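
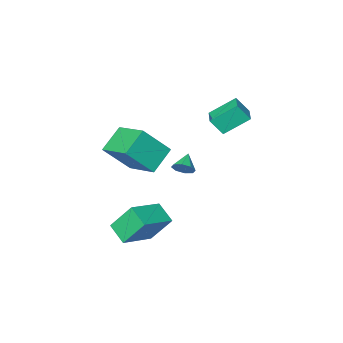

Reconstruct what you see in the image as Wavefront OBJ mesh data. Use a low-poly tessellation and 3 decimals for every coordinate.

v 2.143 0.404 0.23
v 3.442 -0.074 1.782
v 1.976 2.352 0.968
v 3.275 1.874 2.521
v 3.425 0.866 -0.701
v 4.724 0.388 0.852
v 3.258 2.814 0.038
v 4.557 2.336 1.59
v 0.925 1.856 -1.122
v 1.342 1.383 -1.107
v 0.235 1.264 -0.578
v 1.385 1.68 -0.729
v 1.159 2.08 -0.582
v 0.796 2.348 -0.751
v 0.509 2.328 -1.138
v 0.465 2.031 -1.515
v 0.692 1.631 -1.663
v 1.055 1.363 -1.493
v -1.301 1.986 1.34
v -2.512 2.603 2.344
v -0.707 2.951 1.464
v -1.918 3.568 2.468
v -0.782 1.552 2.232
v -1.993 2.169 3.236
v -0.188 2.517 2.356
v -1.399 3.134 3.36
v 2.61 2.247 -2.859
v 4.491 2.689 -2.145
v 2.572 3.387 -3.463
v 4.453 3.828 -2.749
v 3.367 1.472 -4.371
v 5.248 1.913 -3.657
v 3.329 2.611 -4.975
v 5.21 3.053 -4.261
f 2 4 1
f 5 2 1
f 1 4 3
f 3 5 1
f 2 8 4
f 6 2 5
f 6 8 2
f 4 8 3
f 7 5 3
f 3 8 7
f 7 6 5
f 8 6 7
f 10 9 12
f 10 12 11
f 12 9 13
f 12 13 11
f 13 9 14
f 13 14 11
f 14 9 15
f 14 15 11
f 15 9 16
f 15 16 11
f 16 9 17
f 16 17 11
f 17 9 18
f 17 18 11
f 18 9 10
f 18 10 11
f 20 22 19
f 23 20 19
f 19 22 21
f 21 23 19
f 20 26 22
f 24 20 23
f 24 26 20
f 22 26 21
f 25 23 21
f 21 26 25
f 25 24 23
f 26 24 25
f 28 30 27
f 31 28 27
f 27 30 29
f 29 31 27
f 28 34 30
f 32 28 31
f 32 34 28
f 30 34 29
f 33 31 29
f 29 34 33
f 33 32 31
f 34 32 33



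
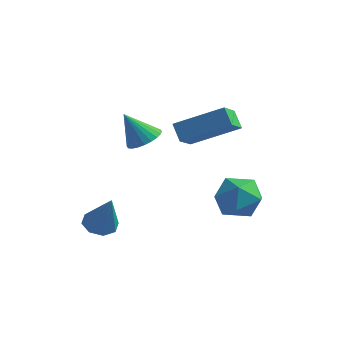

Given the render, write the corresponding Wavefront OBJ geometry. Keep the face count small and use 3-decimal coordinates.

v 0.094 -2.33 -4.158
v 0.502 -1.807 -4.248
v 0.886 -2.69 -2.662
v 0.076 -1.681 -3.992
v -0.34 -1.936 -3.833
v -0.502 -2.421 -3.864
v -0.315 -2.854 -4.067
v 0.111 -2.979 -4.323
v 0.527 -2.725 -4.482
v 0.689 -2.239 -4.451
v 2.001 2.041 -3.953
v 2.642 2.541 -4.586
v 3.298 1.539 -3.034
v 3.939 2.039 -3.667
v 3.302 2.569 -3.055
v 2.5 2.879 -3.623
v 3.44 1.201 -3.997
v 2.638 1.511 -4.565
v 3.532 2.022 -4.613
v 3.446 2.867 -4.031
v 2.494 1.213 -3.589
v 2.408 2.058 -3.007
v 0.592 -0.376 -0.622
v 1.176 -0.748 -0.465
v 0.008 -0.784 0.582
v 1.237 -0.503 -0.353
v 1.199 -0.238 -0.281
v 1.07 0.006 -0.261
v 0.867 0.192 -0.296
v 0.623 0.291 -0.381
v 0.374 0.289 -0.503
v 0.158 0.186 -0.643
v 0.009 -0.003 -0.779
v -0.052 -0.249 -0.892
v -0.015 -0.514 -0.964
v 0.115 -0.758 -0.983
v 0.318 -0.944 -0.948
v 0.562 -1.043 -0.863
v 0.811 -1.041 -0.742
v 1.027 -0.937 -0.602
v 1.627 0.973 -1.11
v 1.816 0.037 -0.583
v 1.139 1.231 -0.477
v 1.327 0.296 0.05
v 3.233 1.804 -0.21
v 3.421 0.869 0.317
v 2.744 2.063 0.423
v 2.933 1.127 0.95
f 2 1 4
f 2 4 3
f 4 1 5
f 4 5 3
f 5 1 6
f 5 6 3
f 6 1 7
f 6 7 3
f 7 1 8
f 7 8 3
f 8 1 9
f 8 9 3
f 9 1 10
f 9 10 3
f 10 1 2
f 10 2 3
f 11 22 16
f 11 16 12
f 11 12 18
f 11 18 21
f 11 21 22
f 12 16 20
f 16 22 15
f 22 21 13
f 21 18 17
f 18 12 19
f 14 20 15
f 14 15 13
f 14 13 17
f 14 17 19
f 14 19 20
f 15 20 16
f 13 15 22
f 17 13 21
f 19 17 18
f 20 19 12
f 24 23 26
f 24 26 25
f 26 23 27
f 26 27 25
f 27 23 28
f 27 28 25
f 28 23 29
f 28 29 25
f 29 23 30
f 29 30 25
f 30 23 31
f 30 31 25
f 31 23 32
f 31 32 25
f 32 23 33
f 32 33 25
f 33 23 34
f 33 34 25
f 34 23 35
f 34 35 25
f 35 23 36
f 35 36 25
f 36 23 37
f 36 37 25
f 37 23 38
f 37 38 25
f 38 23 39
f 38 39 25
f 39 23 40
f 39 40 25
f 40 23 24
f 40 24 25
f 42 44 41
f 45 42 41
f 41 44 43
f 43 45 41
f 42 48 44
f 46 42 45
f 46 48 42
f 44 48 43
f 47 45 43
f 43 48 47
f 47 46 45
f 48 46 47



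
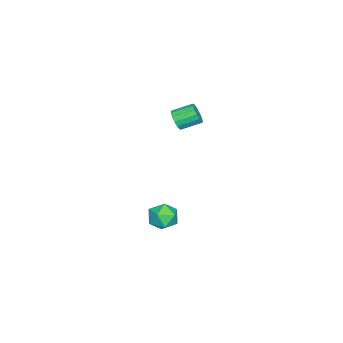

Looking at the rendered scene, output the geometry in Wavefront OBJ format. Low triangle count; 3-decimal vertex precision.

v 0.08 1.432 -3.453
v 0.51 0.743 -3.341
v -0.67 0.817 -4.359
v -0.24 0.128 -4.247
v -0.734 0.404 -3.654
v -0.271 0.783 -3.094
v 0.111 0.777 -4.606
v 0.574 1.156 -4.046
v 0.529 0.338 -4.054
v 0.007 0.107 -3.465
v -0.167 1.453 -4.235
v -0.689 1.222 -3.646
v -1.187 0.967 2.087
v -0.824 0.939 2.525
v -1.27 1.825 2.952
v -1.633 1.853 2.513
v -0.687 1.105 2.323
v -1.133 1.991 2.749
v -0.684 1.234 2.058
v -1.13 2.12 2.484
v -0.816 1.291 1.8
v -1.262 2.178 2.227
v -1.048 1.262 1.619
v -1.494 2.148 2.046
v -1.316 1.153 1.564
v -1.762 2.04 1.99
v -1.55 0.995 1.648
v -1.996 1.881 2.075
v -1.687 0.829 1.851
v -2.133 1.715 2.277
v -1.69 0.7 2.116
v -2.136 1.586 2.542
v -1.558 0.642 2.373
v -2.004 1.529 2.8
v -1.326 0.672 2.554
v -1.772 1.558 2.981
v -1.058 0.78 2.61
v -1.504 1.667 3.036
f 1 12 6
f 1 6 2
f 1 2 8
f 1 8 11
f 1 11 12
f 2 6 10
f 6 12 5
f 12 11 3
f 11 8 7
f 8 2 9
f 4 10 5
f 4 5 3
f 4 3 7
f 4 7 9
f 4 9 10
f 5 10 6
f 3 5 12
f 7 3 11
f 9 7 8
f 10 9 2
f 14 13 17
f 14 17 15
f 15 17 18
f 15 18 16
f 17 13 19
f 17 19 18
f 18 19 20
f 18 20 16
f 19 13 21
f 19 21 20
f 20 21 22
f 20 22 16
f 21 13 23
f 21 23 22
f 22 23 24
f 22 24 16
f 23 13 25
f 23 25 24
f 24 25 26
f 24 26 16
f 25 13 27
f 25 27 26
f 26 27 28
f 26 28 16
f 27 13 29
f 27 29 28
f 28 29 30
f 28 30 16
f 29 13 31
f 29 31 30
f 30 31 32
f 30 32 16
f 31 13 33
f 31 33 32
f 32 33 34
f 32 34 16
f 33 13 35
f 33 35 34
f 34 35 36
f 34 36 16
f 35 13 37
f 35 37 36
f 36 37 38
f 36 38 16
f 37 13 14
f 37 14 38
f 38 14 15
f 38 15 16



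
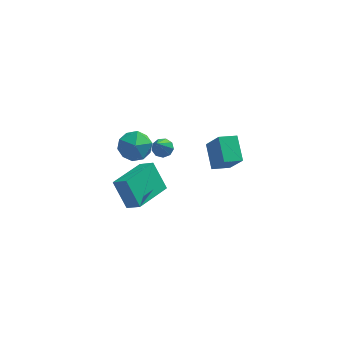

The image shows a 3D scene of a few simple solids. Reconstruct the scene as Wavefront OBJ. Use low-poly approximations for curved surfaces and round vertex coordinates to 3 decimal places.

v 0.994 -4.375 2.577
v 0.726 -3.182 3.299
v 1.874 -4.038 2.346
v 1.606 -2.844 3.068
v 1.574 -5.016 3.852
v 1.306 -3.822 4.574
v 2.454 -4.678 3.621
v 2.186 -3.485 4.343
v -3.188 -2.072 -3.322
v -2.501 -2.488 -2.743
v -3.889 -1.325 -1.953
v -3.202 -1.742 -1.374
v -1.898 -0.338 -3.606
v -1.211 -0.755 -3.027
v -2.599 0.408 -2.237
v -1.912 -0.008 -1.658
v -3.489 -3.411 3.101
v -2.705 -2.914 2.794
v -2.595 -4.166 4.166
v -1.811 -3.669 3.859
v -2.526 -3.206 4.339
v -3.078 -2.739 3.681
v -2.222 -4.341 3.279
v -2.774 -3.874 2.621
v -1.921 -3.489 2.904
v -2.109 -2.788 3.559
v -3.191 -4.292 3.401
v -3.379 -3.591 4.056
v -1.375 -2.015 1.741
v -0.92 -1.803 1.967
v -1.625 -3.245 3.399
v -1.221 -1.602 2.07
v -1.594 -1.594 2.02
v -1.864 -1.783 1.839
v -1.906 -2.08 1.612
v -1.699 -2.347 1.446
v -1.34 -2.458 1.417
v -0.998 -2.361 1.54
v -0.832 -2.103 1.757
f 2 4 1
f 5 2 1
f 1 4 3
f 3 5 1
f 2 8 4
f 6 2 5
f 6 8 2
f 4 8 3
f 7 5 3
f 3 8 7
f 7 6 5
f 8 6 7
f 10 12 9
f 13 10 9
f 9 12 11
f 11 13 9
f 10 16 12
f 14 10 13
f 14 16 10
f 12 16 11
f 15 13 11
f 11 16 15
f 15 14 13
f 16 14 15
f 17 28 22
f 17 22 18
f 17 18 24
f 17 24 27
f 17 27 28
f 18 22 26
f 22 28 21
f 28 27 19
f 27 24 23
f 24 18 25
f 20 26 21
f 20 21 19
f 20 19 23
f 20 23 25
f 20 25 26
f 21 26 22
f 19 21 28
f 23 19 27
f 25 23 24
f 26 25 18
f 30 29 32
f 30 32 31
f 32 29 33
f 32 33 31
f 33 29 34
f 33 34 31
f 34 29 35
f 34 35 31
f 35 29 36
f 35 36 31
f 36 29 37
f 36 37 31
f 37 29 38
f 37 38 31
f 38 29 39
f 38 39 31
f 39 29 30
f 39 30 31



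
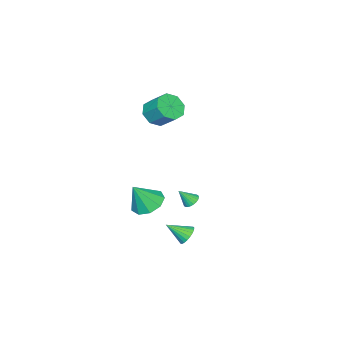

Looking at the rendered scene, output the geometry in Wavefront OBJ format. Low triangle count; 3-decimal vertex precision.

v 0.182 -1.515 -2.132
v 0.901 -2.126 -2.677
v 1.018 -1.925 -0.568
v 1.149 -1.424 -2.626
v 0.944 -0.765 -2.343
v 0.383 -0.457 -1.962
v -0.273 -0.644 -1.66
v -0.716 -1.238 -1.579
v -0.739 -1.962 -1.756
v -0.331 -2.476 -2.11
v 0.316 -2.541 -2.473
v 0.96 1.818 -3.176
v 1.395 1.68 -3.68
v 1.58 0.802 -2.364
v 1.533 1.88 -3.536
v 1.573 2.069 -3.33
v 1.507 2.215 -3.096
v 1.346 2.292 -2.877
v 1.118 2.287 -2.709
v 0.863 2.201 -2.622
v 0.625 2.049 -2.631
v 0.445 1.856 -2.733
v 0.354 1.658 -2.913
v 0.367 1.487 -3.137
v 0.484 1.373 -3.369
v 0.682 1.336 -3.567
v 0.929 1.382 -3.697
v 1.181 1.504 -3.737
v -2.64 -2.974 3.427
v -2.25 -3.59 4.096
v -2.13 -2.462 5.063
v -2.52 -1.846 4.393
v -1.723 -3.268 3.656
v -1.603 -2.141 4.623
v -1.734 -2.775 3.082
v -1.613 -1.647 4.048
v -2.275 -2.398 2.709
v -2.155 -1.27 3.676
v -3.03 -2.358 2.757
v -2.91 -1.23 3.724
v -3.557 -2.679 3.197
v -3.437 -1.552 4.164
v -3.547 -3.173 3.772
v -3.426 -2.045 4.738
v -3.005 -3.55 4.144
v -2.885 -2.422 5.111
v -3.811 -1.319 -4.05
v -3.448 -0.882 -4
v -3.289 -1.861 -3.13
v -3.614 -0.817 -3.867
v -3.809 -0.827 -3.762
v -4.006 -0.912 -3.701
v -4.172 -1.06 -3.693
v -4.284 -1.246 -3.74
v -4.323 -1.444 -3.834
v -4.285 -1.622 -3.96
v -4.175 -1.755 -4.101
v -4.009 -1.821 -4.234
v -3.813 -1.81 -4.339
v -3.617 -1.725 -4.4
v -3.451 -1.578 -4.408
v -3.339 -1.391 -4.361
v -3.299 -1.193 -4.267
v -3.338 -1.015 -4.14
f 2 1 4
f 2 4 3
f 4 1 5
f 4 5 3
f 5 1 6
f 5 6 3
f 6 1 7
f 6 7 3
f 7 1 8
f 7 8 3
f 8 1 9
f 8 9 3
f 9 1 10
f 9 10 3
f 10 1 11
f 10 11 3
f 11 1 2
f 11 2 3
f 13 12 15
f 13 15 14
f 15 12 16
f 15 16 14
f 16 12 17
f 16 17 14
f 17 12 18
f 17 18 14
f 18 12 19
f 18 19 14
f 19 12 20
f 19 20 14
f 20 12 21
f 20 21 14
f 21 12 22
f 21 22 14
f 22 12 23
f 22 23 14
f 23 12 24
f 23 24 14
f 24 12 25
f 24 25 14
f 25 12 26
f 25 26 14
f 26 12 27
f 26 27 14
f 27 12 28
f 27 28 14
f 28 12 13
f 28 13 14
f 30 29 33
f 30 33 31
f 31 33 34
f 31 34 32
f 33 29 35
f 33 35 34
f 34 35 36
f 34 36 32
f 35 29 37
f 35 37 36
f 36 37 38
f 36 38 32
f 37 29 39
f 37 39 38
f 38 39 40
f 38 40 32
f 39 29 41
f 39 41 40
f 40 41 42
f 40 42 32
f 41 29 43
f 41 43 42
f 42 43 44
f 42 44 32
f 43 29 45
f 43 45 44
f 44 45 46
f 44 46 32
f 45 29 30
f 45 30 46
f 46 30 31
f 46 31 32
f 48 47 50
f 48 50 49
f 50 47 51
f 50 51 49
f 51 47 52
f 51 52 49
f 52 47 53
f 52 53 49
f 53 47 54
f 53 54 49
f 54 47 55
f 54 55 49
f 55 47 56
f 55 56 49
f 56 47 57
f 56 57 49
f 57 47 58
f 57 58 49
f 58 47 59
f 58 59 49
f 59 47 60
f 59 60 49
f 60 47 61
f 60 61 49
f 61 47 62
f 61 62 49
f 62 47 63
f 62 63 49
f 63 47 64
f 63 64 49
f 64 47 48
f 64 48 49



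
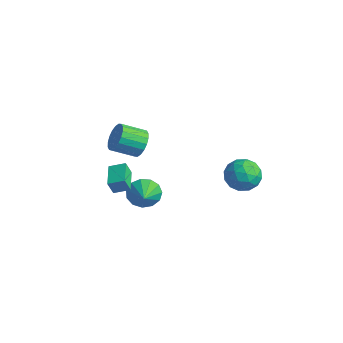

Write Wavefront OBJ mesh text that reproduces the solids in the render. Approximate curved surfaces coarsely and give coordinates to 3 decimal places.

v -1.866 0.081 -3.681
v -1.343 0.256 -4.503
v -0.994 -0.541 -3.259
v -1.22 0.668 -4.148
v -1.303 0.894 -3.645
v -1.564 0.862 -3.153
v -1.921 0.582 -2.829
v -2.26 0.142 -2.775
v -2.474 -0.317 -3.009
v -2.495 -0.65 -3.456
v -2.316 -0.751 -3.975
v -1.994 -0.588 -4.4
v -1.631 -0.213 -4.597
v 0.481 -1.773 2.781
v 1.001 -1.667 3.47
v 0.36 -2.801 4.128
v -0.161 -2.907 3.439
v 0.697 -1.444 3.557
v 0.055 -2.578 4.215
v 0.349 -1.287 3.49
v -0.292 -2.421 4.149
v 0.028 -1.225 3.283
v -0.613 -2.36 3.942
v -0.204 -1.273 2.976
v -0.845 -2.407 3.635
v -0.3 -1.419 2.631
v -0.941 -2.553 3.29
v -0.241 -1.635 2.315
v -0.883 -2.769 2.974
v -0.04 -1.879 2.092
v -0.681 -3.013 2.75
v 0.265 -2.102 2.005
v -0.377 -3.236 2.663
v 0.612 -2.259 2.071
v -0.029 -3.393 2.73
v 0.933 -2.32 2.278
v 0.292 -3.455 2.937
v 1.165 -2.273 2.585
v 0.524 -3.407 3.244
v 1.261 -2.127 2.93
v 0.62 -3.261 3.589
v 1.203 -1.911 3.246
v 0.561 -3.045 3.905
v 1.432 3.806 -1.25
v 2.304 4.464 -1.298
v 2.476 2.456 -0.782
v 3.348 3.114 -0.83
v 2.601 3.252 -0.043
v 1.956 4.087 -0.332
v 2.824 2.833 -1.748
v 2.179 3.668 -2.037
v 3.164 3.862 -1.606
v 3.027 4.122 -0.552
v 1.753 2.798 -1.528
v 1.616 3.058 -0.474
v 1.777 4.254 -1.315
v 3.003 2.666 -0.765
v 2.565 2.748 -0.302
v 3.077 3.135 -0.331
v 1.572 4.032 -0.747
v 2.085 4.418 -0.776
v 2.259 3.706 -0.038
v 2.695 2.502 -1.304
v 3.208 2.888 -1.333
v 1.703 3.785 -1.749
v 2.215 4.172 -1.778
v 2.521 3.214 -2.042
v 2.795 4.287 -1.524
v 3.408 3.493 -1.249
v 3.1 3.328 -1.788
v 2.721 3.819 -1.958
v 2.714 4.439 -0.905
v 3.328 3.645 -0.63
v 2.889 3.727 -0.167
v 2.51 4.217 -0.337
v 3.22 4.085 -1.086
v 1.452 3.275 -1.45
v 2.066 2.481 -1.175
v 2.27 2.703 -1.743
v 1.891 3.193 -1.913
v 1.372 3.427 -0.831
v 1.985 2.633 -0.556
v 2.059 3.101 -0.122
v 1.68 3.592 -0.292
v 1.56 2.835 -0.994
v -2.019 -1.724 -1.399
v -2.095 -2.036 -0.558
v -1.428 -1.034 -1.09
v -1.503 -1.346 -0.249
v -0.837 -2.634 -1.631
v -0.912 -2.946 -0.79
v -0.245 -1.944 -1.322
v -0.321 -2.256 -0.481
f 2 1 4
f 2 4 3
f 4 1 5
f 4 5 3
f 5 1 6
f 5 6 3
f 6 1 7
f 6 7 3
f 7 1 8
f 7 8 3
f 8 1 9
f 8 9 3
f 9 1 10
f 9 10 3
f 10 1 11
f 10 11 3
f 11 1 12
f 11 12 3
f 12 1 13
f 12 13 3
f 13 1 2
f 13 2 3
f 15 14 18
f 15 18 16
f 16 18 19
f 16 19 17
f 18 14 20
f 18 20 19
f 19 20 21
f 19 21 17
f 20 14 22
f 20 22 21
f 21 22 23
f 21 23 17
f 22 14 24
f 22 24 23
f 23 24 25
f 23 25 17
f 24 14 26
f 24 26 25
f 25 26 27
f 25 27 17
f 26 14 28
f 26 28 27
f 27 28 29
f 27 29 17
f 28 14 30
f 28 30 29
f 29 30 31
f 29 31 17
f 30 14 32
f 30 32 31
f 31 32 33
f 31 33 17
f 32 14 34
f 32 34 33
f 33 34 35
f 33 35 17
f 34 14 36
f 34 36 35
f 35 36 37
f 35 37 17
f 36 14 38
f 36 38 37
f 37 38 39
f 37 39 17
f 38 14 40
f 38 40 39
f 39 40 41
f 39 41 17
f 40 14 42
f 40 42 41
f 41 42 43
f 41 43 17
f 42 14 15
f 42 15 43
f 43 15 16
f 43 16 17
f 44 81 60
f 81 55 84
f 60 84 49
f 81 84 60
f 44 60 56
f 60 49 61
f 56 61 45
f 60 61 56
f 44 56 65
f 56 45 66
f 65 66 51
f 56 66 65
f 44 65 77
f 65 51 80
f 77 80 54
f 65 80 77
f 44 77 81
f 77 54 85
f 81 85 55
f 77 85 81
f 45 61 72
f 61 49 75
f 72 75 53
f 61 75 72
f 49 84 62
f 84 55 83
f 62 83 48
f 84 83 62
f 55 85 82
f 85 54 78
f 82 78 46
f 85 78 82
f 54 80 79
f 80 51 67
f 79 67 50
f 80 67 79
f 51 66 71
f 66 45 68
f 71 68 52
f 66 68 71
f 47 73 59
f 73 53 74
f 59 74 48
f 73 74 59
f 47 59 57
f 59 48 58
f 57 58 46
f 59 58 57
f 47 57 64
f 57 46 63
f 64 63 50
f 57 63 64
f 47 64 69
f 64 50 70
f 69 70 52
f 64 70 69
f 47 69 73
f 69 52 76
f 73 76 53
f 69 76 73
f 48 74 62
f 74 53 75
f 62 75 49
f 74 75 62
f 46 58 82
f 58 48 83
f 82 83 55
f 58 83 82
f 50 63 79
f 63 46 78
f 79 78 54
f 63 78 79
f 52 70 71
f 70 50 67
f 71 67 51
f 70 67 71
f 53 76 72
f 76 52 68
f 72 68 45
f 76 68 72
f 87 89 86
f 90 87 86
f 86 89 88
f 88 90 86
f 87 93 89
f 91 87 90
f 91 93 87
f 89 93 88
f 92 90 88
f 88 93 92
f 92 91 90
f 93 91 92



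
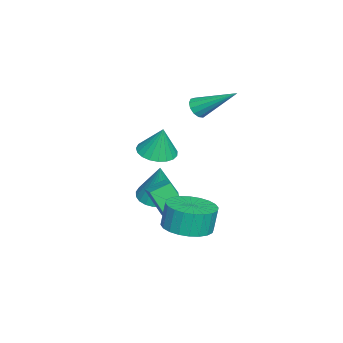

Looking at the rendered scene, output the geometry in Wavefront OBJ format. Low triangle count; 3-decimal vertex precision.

v 3.702 2.155 -3.183
v 4.615 1.659 -2.976
v 4.432 1.81 -1.809
v 3.518 2.305 -2.017
v 4.742 2.052 -3.007
v 4.559 2.202 -1.84
v 4.71 2.46 -3.064
v 4.527 2.611 -1.898
v 4.524 2.822 -3.14
v 4.341 2.972 -1.974
v 4.213 3.082 -3.223
v 4.03 3.233 -2.056
v 3.825 3.201 -3.299
v 3.642 3.352 -2.133
v 3.417 3.161 -3.358
v 3.234 3.312 -2.192
v 3.053 2.967 -3.39
v 2.87 3.118 -2.224
v 2.788 2.65 -3.391
v 2.605 2.801 -2.224
v 2.661 2.258 -3.36
v 2.478 2.408 -2.193
v 2.693 1.849 -3.302
v 2.51 2 -2.136
v 2.879 1.488 -3.226
v 2.696 1.638 -2.06
v 3.19 1.227 -3.144
v 3.007 1.378 -1.977
v 3.578 1.108 -3.067
v 3.395 1.259 -1.901
v 3.986 1.148 -3.008
v 3.803 1.299 -1.842
v 4.35 1.342 -2.976
v 4.167 1.493 -1.81
v 0.198 0.093 -1.002
v 0.712 -0.603 -0.914
v 0.382 0.407 0.402
v 0.95 -0.344 -1.003
v 1.057 -0.01 -1.092
v 1.015 0.341 -1.165
v 0.833 0.65 -1.21
v 0.54 0.863 -1.219
v 0.188 0.943 -1.19
v -0.162 0.875 -1.129
v -0.45 0.673 -1.046
v -0.626 0.37 -0.955
v -0.659 0.019 -0.873
v -0.545 -0.318 -0.812
v -0.302 -0.585 -0.785
v 0.027 -0.734 -0.795
v 0.386 -0.741 -0.84
v 1.62 0.627 -3.925
v 1.442 -0.139 -2.601
v 1.108 1.357 -3.571
v 0.93 0.592 -2.247
v 2.55 1.088 -3.533
v 2.372 0.323 -2.209
v 2.038 1.819 -3.179
v 1.86 1.053 -1.855
v -1.484 1.435 0.841
v -1.28 1.71 0.397
v -1.176 3.145 2.039
v -1.59 1.764 0.4
v -1.868 1.714 0.542
v -2.023 1.575 0.78
v -2.007 1.393 1.036
v -1.825 1.223 1.231
v -1.535 1.121 1.302
v -1.229 1.119 1.226
v -1.003 1.217 1.028
v -0.931 1.385 0.771
v -1.034 1.568 0.536
v -0.67 -0.114 -4.143
v -0.099 0.557 -4.372
v -0.19 0.134 -2.217
v -0.4 0.737 -4.32
v -0.743 0.787 -4.241
v -1.074 0.701 -4.148
v -1.344 0.49 -4.053
v -1.511 0.187 -3.973
v -1.55 -0.162 -3.918
v -1.455 -0.503 -3.897
v -1.24 -0.785 -3.914
v -0.939 -0.966 -3.966
v -0.596 -1.016 -4.045
v -0.265 -0.929 -4.138
v 0.005 -0.719 -4.233
v 0.172 -0.416 -4.313
v 0.211 -0.067 -4.368
v 0.116 0.274 -4.388
f 2 1 5
f 2 5 3
f 3 5 6
f 3 6 4
f 5 1 7
f 5 7 6
f 6 7 8
f 6 8 4
f 7 1 9
f 7 9 8
f 8 9 10
f 8 10 4
f 9 1 11
f 9 11 10
f 10 11 12
f 10 12 4
f 11 1 13
f 11 13 12
f 12 13 14
f 12 14 4
f 13 1 15
f 13 15 14
f 14 15 16
f 14 16 4
f 15 1 17
f 15 17 16
f 16 17 18
f 16 18 4
f 17 1 19
f 17 19 18
f 18 19 20
f 18 20 4
f 19 1 21
f 19 21 20
f 20 21 22
f 20 22 4
f 21 1 23
f 21 23 22
f 22 23 24
f 22 24 4
f 23 1 25
f 23 25 24
f 24 25 26
f 24 26 4
f 25 1 27
f 25 27 26
f 26 27 28
f 26 28 4
f 27 1 29
f 27 29 28
f 28 29 30
f 28 30 4
f 29 1 31
f 29 31 30
f 30 31 32
f 30 32 4
f 31 1 33
f 31 33 32
f 32 33 34
f 32 34 4
f 33 1 2
f 33 2 34
f 34 2 3
f 34 3 4
f 36 35 38
f 36 38 37
f 38 35 39
f 38 39 37
f 39 35 40
f 39 40 37
f 40 35 41
f 40 41 37
f 41 35 42
f 41 42 37
f 42 35 43
f 42 43 37
f 43 35 44
f 43 44 37
f 44 35 45
f 44 45 37
f 45 35 46
f 45 46 37
f 46 35 47
f 46 47 37
f 47 35 48
f 47 48 37
f 48 35 49
f 48 49 37
f 49 35 50
f 49 50 37
f 50 35 51
f 50 51 37
f 51 35 36
f 51 36 37
f 53 55 52
f 56 53 52
f 52 55 54
f 54 56 52
f 53 59 55
f 57 53 56
f 57 59 53
f 55 59 54
f 58 56 54
f 54 59 58
f 58 57 56
f 59 57 58
f 61 60 63
f 61 63 62
f 63 60 64
f 63 64 62
f 64 60 65
f 64 65 62
f 65 60 66
f 65 66 62
f 66 60 67
f 66 67 62
f 67 60 68
f 67 68 62
f 68 60 69
f 68 69 62
f 69 60 70
f 69 70 62
f 70 60 71
f 70 71 62
f 71 60 72
f 71 72 62
f 72 60 61
f 72 61 62
f 74 73 76
f 74 76 75
f 76 73 77
f 76 77 75
f 77 73 78
f 77 78 75
f 78 73 79
f 78 79 75
f 79 73 80
f 79 80 75
f 80 73 81
f 80 81 75
f 81 73 82
f 81 82 75
f 82 73 83
f 82 83 75
f 83 73 84
f 83 84 75
f 84 73 85
f 84 85 75
f 85 73 86
f 85 86 75
f 86 73 87
f 86 87 75
f 87 73 88
f 87 88 75
f 88 73 89
f 88 89 75
f 89 73 90
f 89 90 75
f 90 73 74
f 90 74 75



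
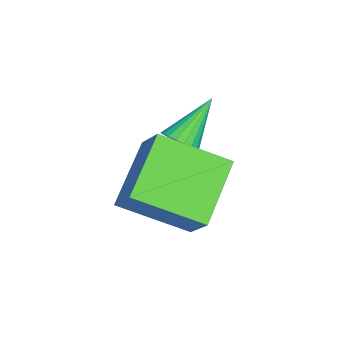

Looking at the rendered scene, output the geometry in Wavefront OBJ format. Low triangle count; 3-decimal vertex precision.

v -2.097 -0.431 1.093
v -1.639 -0.111 1.206
v -2.943 0.371 2.247
v -1.748 0.016 1.038
v -1.917 0.066 0.88
v -2.117 0.03 0.758
v -2.314 -0.086 0.694
v -2.473 -0.261 0.7
v -2.567 -0.466 0.773
v -2.58 -0.665 0.901
v -2.51 -0.823 1.063
v -2.368 -0.913 1.23
v -2.179 -0.92 1.373
v -1.976 -0.843 1.468
v -1.794 -0.694 1.498
v -1.665 -0.5 1.458
v -1.61 -0.293 1.355
v -1.192 0.556 0.698
v -1.143 -1.316 1.67
v -0.464 0.993 1.504
v -0.415 -0.879 2.476
v 0.475 -0.021 -0.496
v 0.524 -1.893 0.476
v 1.203 0.416 0.31
v 1.252 -1.456 1.282
f 2 1 4
f 2 4 3
f 4 1 5
f 4 5 3
f 5 1 6
f 5 6 3
f 6 1 7
f 6 7 3
f 7 1 8
f 7 8 3
f 8 1 9
f 8 9 3
f 9 1 10
f 9 10 3
f 10 1 11
f 10 11 3
f 11 1 12
f 11 12 3
f 12 1 13
f 12 13 3
f 13 1 14
f 13 14 3
f 14 1 15
f 14 15 3
f 15 1 16
f 15 16 3
f 16 1 17
f 16 17 3
f 17 1 2
f 17 2 3
f 19 21 18
f 22 19 18
f 18 21 20
f 20 22 18
f 19 25 21
f 23 19 22
f 23 25 19
f 21 25 20
f 24 22 20
f 20 25 24
f 24 23 22
f 25 23 24



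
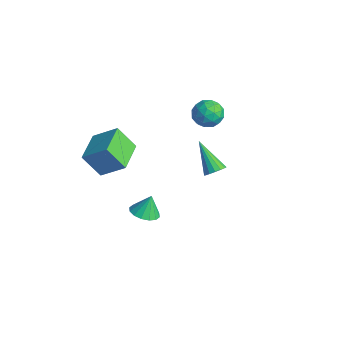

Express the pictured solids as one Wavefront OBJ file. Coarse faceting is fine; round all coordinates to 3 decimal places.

v 3.08 -3.375 1.945
v 3.859 -3.163 1.877
v 3.06 -2.945 3.055
v 3.644 -2.829 1.744
v 3.277 -2.641 1.665
v 2.858 -2.649 1.661
v 2.498 -2.852 1.733
v 2.294 -3.195 1.862
v 2.301 -3.586 2.013
v 2.516 -3.92 2.146
v 2.882 -4.108 2.225
v 3.301 -4.1 2.229
v 3.661 -3.897 2.157
v 3.865 -3.554 2.028
v 0.084 2.708 -0.066
v 0.528 2.767 0.404
v -1.444 2.612 1.386
v 0.437 3.083 0.33
v 0.252 3.298 0.149
v 0.021 3.354 -0.089
v -0.193 3.238 -0.322
v -0.332 2.98 -0.486
v -0.361 2.648 -0.537
v -0.27 2.333 -0.463
v -0.085 2.118 -0.282
v 0.146 2.061 -0.044
v 0.36 2.178 0.189
v 0.499 2.436 0.353
v -3.721 -2.57 2.471
v -2.694 -1.639 3.49
v -3.053 -1.845 1.135
v -2.026 -0.914 2.154
v -2.354 -3.986 2.386
v -1.327 -3.055 3.405
v -1.686 -3.261 1.05
v -0.659 -2.33 2.069
v -2.17 4.6 2.144
v -1.586 4.015 2.625
v -3.314 3.565 2.275
v -2.73 2.98 2.756
v -3.024 3.798 3.156
v -2.317 4.437 3.075
v -2.583 3.143 1.825
v -1.876 3.782 1.744
v -1.841 3.114 2.428
v -2.113 3.519 3.251
v -2.787 4.061 1.649
v -3.059 4.466 2.472
v -1.778 4.398 2.373
v -3.122 3.182 2.527
v -3.295 3.662 2.762
v -2.952 3.318 3.045
v -2.207 4.647 2.638
v -1.864 4.303 2.921
v -2.709 4.175 3.233
v -3.036 3.277 1.979
v -2.693 2.933 2.262
v -1.948 4.262 1.855
v -1.605 3.918 2.138
v -2.191 3.405 1.667
v -1.584 3.525 2.54
v -2.257 2.917 2.617
v -2.17 3.012 2.069
v -1.755 3.388 2.022
v -1.744 3.763 3.024
v -2.417 3.155 3.101
v -2.589 3.635 3.336
v -2.174 4.011 3.288
v -1.894 3.234 2.908
v -2.483 4.425 1.799
v -3.156 3.817 1.876
v -2.726 3.569 1.612
v -2.311 3.945 1.564
v -2.643 4.663 2.283
v -3.316 4.055 2.36
v -3.145 4.192 2.878
v -2.73 4.568 2.831
v -3.006 4.346 1.992
f 2 1 4
f 2 4 3
f 4 1 5
f 4 5 3
f 5 1 6
f 5 6 3
f 6 1 7
f 6 7 3
f 7 1 8
f 7 8 3
f 8 1 9
f 8 9 3
f 9 1 10
f 9 10 3
f 10 1 11
f 10 11 3
f 11 1 12
f 11 12 3
f 12 1 13
f 12 13 3
f 13 1 14
f 13 14 3
f 14 1 2
f 14 2 3
f 16 15 18
f 16 18 17
f 18 15 19
f 18 19 17
f 19 15 20
f 19 20 17
f 20 15 21
f 20 21 17
f 21 15 22
f 21 22 17
f 22 15 23
f 22 23 17
f 23 15 24
f 23 24 17
f 24 15 25
f 24 25 17
f 25 15 26
f 25 26 17
f 26 15 27
f 26 27 17
f 27 15 28
f 27 28 17
f 28 15 16
f 28 16 17
f 30 32 29
f 33 30 29
f 29 32 31
f 31 33 29
f 30 36 32
f 34 30 33
f 34 36 30
f 32 36 31
f 35 33 31
f 31 36 35
f 35 34 33
f 36 34 35
f 37 74 53
f 74 48 77
f 53 77 42
f 74 77 53
f 37 53 49
f 53 42 54
f 49 54 38
f 53 54 49
f 37 49 58
f 49 38 59
f 58 59 44
f 49 59 58
f 37 58 70
f 58 44 73
f 70 73 47
f 58 73 70
f 37 70 74
f 70 47 78
f 74 78 48
f 70 78 74
f 38 54 65
f 54 42 68
f 65 68 46
f 54 68 65
f 42 77 55
f 77 48 76
f 55 76 41
f 77 76 55
f 48 78 75
f 78 47 71
f 75 71 39
f 78 71 75
f 47 73 72
f 73 44 60
f 72 60 43
f 73 60 72
f 44 59 64
f 59 38 61
f 64 61 45
f 59 61 64
f 40 66 52
f 66 46 67
f 52 67 41
f 66 67 52
f 40 52 50
f 52 41 51
f 50 51 39
f 52 51 50
f 40 50 57
f 50 39 56
f 57 56 43
f 50 56 57
f 40 57 62
f 57 43 63
f 62 63 45
f 57 63 62
f 40 62 66
f 62 45 69
f 66 69 46
f 62 69 66
f 41 67 55
f 67 46 68
f 55 68 42
f 67 68 55
f 39 51 75
f 51 41 76
f 75 76 48
f 51 76 75
f 43 56 72
f 56 39 71
f 72 71 47
f 56 71 72
f 45 63 64
f 63 43 60
f 64 60 44
f 63 60 64
f 46 69 65
f 69 45 61
f 65 61 38
f 69 61 65



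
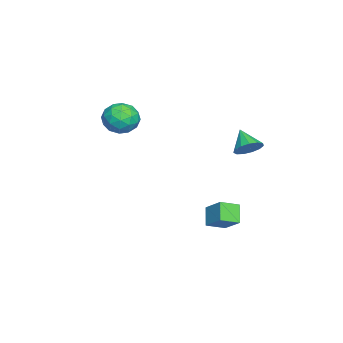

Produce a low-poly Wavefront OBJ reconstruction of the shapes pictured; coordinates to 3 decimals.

v 0.156 0.557 -4.221
v -0.547 0.413 -3.51
v -0.349 1.31 -4.567
v -1.051 1.166 -3.855
v 0.751 1.294 -3.485
v 0.049 1.15 -2.773
v 0.247 2.047 -3.83
v -0.456 1.903 -3.119
v -2.331 1.942 -0.618
v -1.87 1.423 -0.528
v -3.069 1.418 0.138
v -1.785 1.695 -0.256
v -1.873 2.046 -0.099
v -2.106 2.364 -0.107
v -2.411 2.548 -0.277
v -2.69 2.539 -0.555
v -2.855 2.341 -0.854
v -2.854 2.016 -1.077
v -2.686 1.668 -1.155
v -2.406 1.407 -1.063
v -2.101 1.315 -0.829
v -3.541 -3.568 0.86
v -3.022 -3.01 0.355
v -2.678 -4.71 0.485
v -2.159 -4.152 -0.02
v -2.153 -4.081 0.892
v -2.687 -3.375 1.124
v -3.013 -4.345 -0.284
v -3.547 -3.639 -0.052
v -2.696 -3.49 -0.352
v -2.164 -3.326 0.375
v -3.536 -4.394 0.465
v -3.004 -4.23 1.192
v -3.358 -3.189 0.641
v -2.342 -4.531 0.199
v -2.339 -4.49 0.735
v -2.034 -4.161 0.439
v -3.161 -3.404 1.092
v -2.855 -3.075 0.795
v -2.345 -3.705 1.111
v -2.845 -4.645 0.045
v -2.539 -4.316 -0.252
v -3.666 -3.559 0.401
v -3.361 -3.23 0.105
v -3.355 -4.015 -0.271
v -2.861 -3.142 -0.072
v -2.353 -3.814 -0.292
v -2.855 -3.927 -0.447
v -3.169 -3.512 -0.311
v -2.548 -3.047 0.355
v -2.041 -3.718 0.135
v -2.037 -3.676 0.671
v -2.351 -3.261 0.807
v -2.356 -3.329 -0.06
v -3.659 -4.002 0.705
v -3.152 -4.673 0.485
v -3.349 -4.459 0.033
v -3.663 -4.044 0.169
v -3.347 -3.906 1.132
v -2.839 -4.578 0.912
v -2.531 -4.208 1.151
v -2.845 -3.793 1.287
v -3.344 -4.391 0.9
f 2 4 1
f 5 2 1
f 1 4 3
f 3 5 1
f 2 8 4
f 6 2 5
f 6 8 2
f 4 8 3
f 7 5 3
f 3 8 7
f 7 6 5
f 8 6 7
f 10 9 12
f 10 12 11
f 12 9 13
f 12 13 11
f 13 9 14
f 13 14 11
f 14 9 15
f 14 15 11
f 15 9 16
f 15 16 11
f 16 9 17
f 16 17 11
f 17 9 18
f 17 18 11
f 18 9 19
f 18 19 11
f 19 9 20
f 19 20 11
f 20 9 21
f 20 21 11
f 21 9 10
f 21 10 11
f 22 59 38
f 59 33 62
f 38 62 27
f 59 62 38
f 22 38 34
f 38 27 39
f 34 39 23
f 38 39 34
f 22 34 43
f 34 23 44
f 43 44 29
f 34 44 43
f 22 43 55
f 43 29 58
f 55 58 32
f 43 58 55
f 22 55 59
f 55 32 63
f 59 63 33
f 55 63 59
f 23 39 50
f 39 27 53
f 50 53 31
f 39 53 50
f 27 62 40
f 62 33 61
f 40 61 26
f 62 61 40
f 33 63 60
f 63 32 56
f 60 56 24
f 63 56 60
f 32 58 57
f 58 29 45
f 57 45 28
f 58 45 57
f 29 44 49
f 44 23 46
f 49 46 30
f 44 46 49
f 25 51 37
f 51 31 52
f 37 52 26
f 51 52 37
f 25 37 35
f 37 26 36
f 35 36 24
f 37 36 35
f 25 35 42
f 35 24 41
f 42 41 28
f 35 41 42
f 25 42 47
f 42 28 48
f 47 48 30
f 42 48 47
f 25 47 51
f 47 30 54
f 51 54 31
f 47 54 51
f 26 52 40
f 52 31 53
f 40 53 27
f 52 53 40
f 24 36 60
f 36 26 61
f 60 61 33
f 36 61 60
f 28 41 57
f 41 24 56
f 57 56 32
f 41 56 57
f 30 48 49
f 48 28 45
f 49 45 29
f 48 45 49
f 31 54 50
f 54 30 46
f 50 46 23
f 54 46 50



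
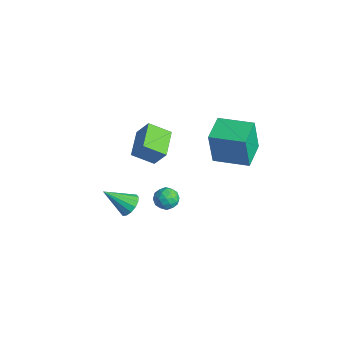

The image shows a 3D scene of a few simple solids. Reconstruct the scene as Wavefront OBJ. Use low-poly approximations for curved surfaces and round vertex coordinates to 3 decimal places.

v 0.184 -0.734 0.905
v -0.521 -1.761 1.648
v -1.109 0.396 1.242
v -1.814 -0.631 1.984
v 0.814 -0.349 2.036
v 0.109 -1.376 2.778
v -0.479 0.781 2.372
v -1.184 -0.246 3.115
v 0.917 0.262 -1.614
v 1.399 -0.003 -2.134
v 0.301 -0.797 -1.646
v 0.783 -1.062 -2.166
v 1.018 -0.949 -1.455
v 1.398 -0.295 -1.436
v 0.302 -0.505 -2.344
v 0.682 0.149 -2.325
v 1.018 -0.477 -2.586
v 1.461 -0.751 -2.036
v 0.239 -0.049 -1.744
v 0.682 -0.323 -1.194
v 1.212 0.222 -1.871
v 0.488 -1.022 -1.909
v 0.626 -0.956 -1.491
v 0.909 -1.111 -1.797
v 1.212 0.051 -1.461
v 1.495 -0.105 -1.766
v 1.271 -0.661 -1.367
v 0.205 -0.695 -2.014
v 0.488 -0.851 -2.319
v 0.791 0.311 -1.983
v 1.074 0.156 -2.289
v 0.429 -0.139 -2.413
v 1.272 -0.212 -2.443
v 0.91 -0.834 -2.461
v 0.627 -0.507 -2.566
v 0.85 -0.123 -2.554
v 1.532 -0.373 -2.12
v 1.17 -0.995 -2.138
v 1.308 -0.929 -1.721
v 1.532 -0.544 -1.709
v 1.308 -0.652 -2.385
v 0.53 0.195 -1.642
v 0.168 -0.427 -1.66
v 0.168 -0.256 -2.071
v 0.392 0.129 -2.059
v 0.79 0.034 -1.319
v 0.428 -0.588 -1.337
v 0.85 -0.677 -1.226
v 1.073 -0.293 -1.214
v 0.392 -0.148 -1.395
v 1.286 -2.954 -0.641
v 1.911 -2.959 -0.227
v 0.494 -4.106 0.541
v 1.699 -2.667 -0.084
v 1.376 -2.452 -0.091
v 1.029 -2.371 -0.245
v 0.75 -2.447 -0.505
v 0.616 -2.658 -0.802
v 0.661 -2.949 -1.055
v 0.873 -3.241 -1.197
v 1.196 -3.457 -1.19
v 1.543 -3.537 -1.036
v 1.821 -3.462 -0.776
v 1.956 -3.25 -0.48
v 0.143 3.661 0.533
v 0.045 3.406 2.706
v 1.762 4.979 0.761
v 1.664 4.723 2.934
v 1.236 2.337 0.426
v 1.138 2.081 2.599
v 2.855 3.654 0.654
v 2.757 3.399 2.827
f 2 4 1
f 5 2 1
f 1 4 3
f 3 5 1
f 2 8 4
f 6 2 5
f 6 8 2
f 4 8 3
f 7 5 3
f 3 8 7
f 7 6 5
f 8 6 7
f 9 46 25
f 46 20 49
f 25 49 14
f 46 49 25
f 9 25 21
f 25 14 26
f 21 26 10
f 25 26 21
f 9 21 30
f 21 10 31
f 30 31 16
f 21 31 30
f 9 30 42
f 30 16 45
f 42 45 19
f 30 45 42
f 9 42 46
f 42 19 50
f 46 50 20
f 42 50 46
f 10 26 37
f 26 14 40
f 37 40 18
f 26 40 37
f 14 49 27
f 49 20 48
f 27 48 13
f 49 48 27
f 20 50 47
f 50 19 43
f 47 43 11
f 50 43 47
f 19 45 44
f 45 16 32
f 44 32 15
f 45 32 44
f 16 31 36
f 31 10 33
f 36 33 17
f 31 33 36
f 12 38 24
f 38 18 39
f 24 39 13
f 38 39 24
f 12 24 22
f 24 13 23
f 22 23 11
f 24 23 22
f 12 22 29
f 22 11 28
f 29 28 15
f 22 28 29
f 12 29 34
f 29 15 35
f 34 35 17
f 29 35 34
f 12 34 38
f 34 17 41
f 38 41 18
f 34 41 38
f 13 39 27
f 39 18 40
f 27 40 14
f 39 40 27
f 11 23 47
f 23 13 48
f 47 48 20
f 23 48 47
f 15 28 44
f 28 11 43
f 44 43 19
f 28 43 44
f 17 35 36
f 35 15 32
f 36 32 16
f 35 32 36
f 18 41 37
f 41 17 33
f 37 33 10
f 41 33 37
f 52 51 54
f 52 54 53
f 54 51 55
f 54 55 53
f 55 51 56
f 55 56 53
f 56 51 57
f 56 57 53
f 57 51 58
f 57 58 53
f 58 51 59
f 58 59 53
f 59 51 60
f 59 60 53
f 60 51 61
f 60 61 53
f 61 51 62
f 61 62 53
f 62 51 63
f 62 63 53
f 63 51 64
f 63 64 53
f 64 51 52
f 64 52 53
f 66 68 65
f 69 66 65
f 65 68 67
f 67 69 65
f 66 72 68
f 70 66 69
f 70 72 66
f 68 72 67
f 71 69 67
f 67 72 71
f 71 70 69
f 72 70 71



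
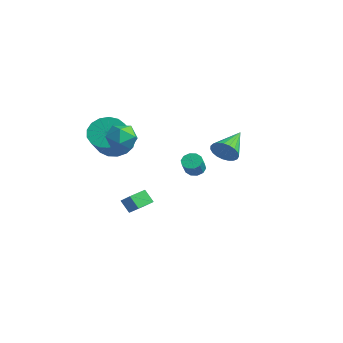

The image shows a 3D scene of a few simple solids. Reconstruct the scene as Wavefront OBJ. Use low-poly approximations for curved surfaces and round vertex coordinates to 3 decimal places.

v -3.846 -2.529 -2.689
v -2.846 -2.475 -1.975
v -4.031 -1.627 -2.499
v -3.031 -1.573 -1.785
v -3.369 -2.287 -3.375
v -2.369 -2.233 -2.661
v -3.554 -1.385 -3.185
v -2.554 -1.331 -2.471
v -0.028 -0.307 0.661
v 0.423 -0.102 0.474
v 0.94 -0.548 1.232
v 0.488 -0.753 1.419
v 0.295 0.112 0.687
v 0.812 -0.334 1.445
v 0.044 0.166 0.89
v 0.56 -0.28 1.648
v -0.235 0.039 1.005
v 0.281 -0.407 1.763
v -0.435 -0.22 0.989
v 0.081 -0.666 1.747
v -0.48 -0.512 0.848
v 0.037 -0.958 1.606
v -0.352 -0.726 0.635
v 0.165 -1.172 1.393
v -0.1 -0.78 0.432
v 0.416 -1.226 1.19
v 0.179 -0.653 0.317
v 0.695 -1.099 1.075
v 0.379 -0.394 0.333
v 0.895 -0.84 1.091
v -2.096 2.358 0.472
v -1.592 2.37 1.08
v -3.044 3.742 1.228
v -1.452 2.581 0.871
v -1.423 2.753 0.593
v -1.51 2.857 0.293
v -1.699 2.874 0.025
v -1.956 2.802 -0.166
v -2.238 2.653 -0.247
v -2.495 2.454 -0.203
v -2.683 2.237 -0.043
v -2.77 2.042 0.206
v -2.74 1.901 0.502
v -2.599 1.839 0.792
v -2.371 1.867 1.027
v -2.095 1.98 1.166
v -1.82 2.158 1.185
v -1.759 -2.541 2.423
v -1.268 -3.142 1.979
v -2.312 -3.598 3.241
v -1.821 -4.199 2.797
v -1.424 -3.609 3.339
v -1.082 -2.956 2.833
v -2.498 -3.784 2.387
v -2.156 -3.131 1.881
v -1.725 -3.91 1.957
v -1.061 -3.802 2.545
v -2.519 -2.938 2.675
v -1.855 -2.83 3.263
v -4.099 -2.682 1.362
v -3.539 -1.842 1.502
v -2.46 -2.757 2.679
v -3.021 -3.598 2.538
v -3.886 -1.81 1.845
v -2.807 -2.725 3.021
v -4.281 -1.978 2.076
v -3.202 -2.893 3.253
v -4.635 -2.307 2.145
v -3.556 -3.222 3.321
v -4.866 -2.722 2.033
v -3.787 -3.638 3.21
v -4.921 -3.129 1.768
v -3.843 -4.044 2.945
v -4.789 -3.433 1.41
v -3.71 -4.348 2.587
v -4.498 -3.565 1.041
v -3.419 -4.48 2.217
v -4.116 -3.495 0.745
v -3.037 -4.41 1.922
v -3.73 -3.239 0.591
v -2.651 -4.154 1.767
v -3.429 -2.855 0.613
v -2.35 -3.77 1.789
v -3.281 -2.432 0.806
v -2.203 -3.347 1.983
v -3.321 -2.066 1.127
v -2.242 -2.981 2.304
f 2 4 1
f 5 2 1
f 1 4 3
f 3 5 1
f 2 8 4
f 6 2 5
f 6 8 2
f 4 8 3
f 7 5 3
f 3 8 7
f 7 6 5
f 8 6 7
f 10 9 13
f 10 13 11
f 11 13 14
f 11 14 12
f 13 9 15
f 13 15 14
f 14 15 16
f 14 16 12
f 15 9 17
f 15 17 16
f 16 17 18
f 16 18 12
f 17 9 19
f 17 19 18
f 18 19 20
f 18 20 12
f 19 9 21
f 19 21 20
f 20 21 22
f 20 22 12
f 21 9 23
f 21 23 22
f 22 23 24
f 22 24 12
f 23 9 25
f 23 25 24
f 24 25 26
f 24 26 12
f 25 9 27
f 25 27 26
f 26 27 28
f 26 28 12
f 27 9 29
f 27 29 28
f 28 29 30
f 28 30 12
f 29 9 10
f 29 10 30
f 30 10 11
f 30 11 12
f 32 31 34
f 32 34 33
f 34 31 35
f 34 35 33
f 35 31 36
f 35 36 33
f 36 31 37
f 36 37 33
f 37 31 38
f 37 38 33
f 38 31 39
f 38 39 33
f 39 31 40
f 39 40 33
f 40 31 41
f 40 41 33
f 41 31 42
f 41 42 33
f 42 31 43
f 42 43 33
f 43 31 44
f 43 44 33
f 44 31 45
f 44 45 33
f 45 31 46
f 45 46 33
f 46 31 47
f 46 47 33
f 47 31 32
f 47 32 33
f 48 59 53
f 48 53 49
f 48 49 55
f 48 55 58
f 48 58 59
f 49 53 57
f 53 59 52
f 59 58 50
f 58 55 54
f 55 49 56
f 51 57 52
f 51 52 50
f 51 50 54
f 51 54 56
f 51 56 57
f 52 57 53
f 50 52 59
f 54 50 58
f 56 54 55
f 57 56 49
f 61 60 64
f 61 64 62
f 62 64 65
f 62 65 63
f 64 60 66
f 64 66 65
f 65 66 67
f 65 67 63
f 66 60 68
f 66 68 67
f 67 68 69
f 67 69 63
f 68 60 70
f 68 70 69
f 69 70 71
f 69 71 63
f 70 60 72
f 70 72 71
f 71 72 73
f 71 73 63
f 72 60 74
f 72 74 73
f 73 74 75
f 73 75 63
f 74 60 76
f 74 76 75
f 75 76 77
f 75 77 63
f 76 60 78
f 76 78 77
f 77 78 79
f 77 79 63
f 78 60 80
f 78 80 79
f 79 80 81
f 79 81 63
f 80 60 82
f 80 82 81
f 81 82 83
f 81 83 63
f 82 60 84
f 82 84 83
f 83 84 85
f 83 85 63
f 84 60 86
f 84 86 85
f 85 86 87
f 85 87 63
f 86 60 61
f 86 61 87
f 87 61 62
f 87 62 63



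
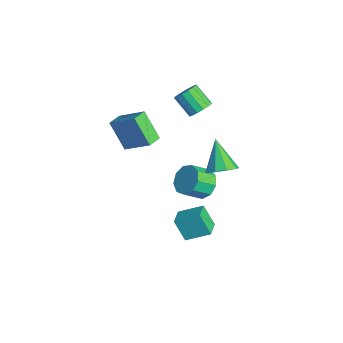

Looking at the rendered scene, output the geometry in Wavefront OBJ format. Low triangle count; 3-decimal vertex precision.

v -2.624 2.709 2.527
v -2.121 2.674 3.013
v -3.014 2.157 3.899
v -3.516 2.191 3.413
v -2.27 3.002 3.055
v -3.163 2.485 3.941
v -2.513 3.251 2.955
v -3.406 2.734 3.841
v -2.786 3.355 2.741
v -3.679 2.838 3.627
v -3.016 3.286 2.469
v -3.908 2.768 3.355
v -3.14 3.062 2.213
v -4.033 2.544 3.099
v -3.126 2.743 2.041
v -4.019 2.226 2.927
v -2.977 2.415 1.999
v -3.87 1.898 2.885
v -2.734 2.166 2.099
v -3.627 1.649 2.985
v -2.461 2.062 2.313
v -3.354 1.545 3.199
v -2.232 2.132 2.585
v -3.124 1.614 3.471
v -2.107 2.356 2.841
v -3 1.838 3.727
v 1.517 2.348 1.471
v 1.975 1.815 1.949
v 0.243 2.452 2.809
v 2.133 2.364 2.056
v 2.002 2.906 1.889
v 1.644 3.186 1.527
v 1.227 3.074 1.138
v 0.945 2.622 0.905
v 0.93 2.042 0.937
v 1.19 1.605 1.218
v 1.603 1.515 1.618
v -2.558 2.901 -3.777
v -1.844 3.312 -3.345
v -1.748 2.29 -2.531
v -2.462 1.879 -2.963
v -2.391 3.481 -3.069
v -2.296 2.459 -2.255
v -3.017 3.378 -3.124
v -2.922 2.356 -2.31
v -3.427 3.053 -3.485
v -3.332 2.031 -2.671
v -3.431 2.656 -3.982
v -3.336 1.634 -3.168
v -3.026 2.374 -4.384
v -2.931 1.352 -3.57
v -2.402 2.339 -4.501
v -2.307 1.317 -3.687
v -1.851 2.566 -4.28
v -1.755 1.544 -3.466
v -1.63 2.951 -3.823
v -1.535 1.929 -3.009
v 0.815 0.908 -3.764
v 0.27 0.502 -2.586
v 1.336 2.074 -3.121
v 0.791 1.668 -1.943
v 1.689 0.392 -3.537
v 1.144 -0.014 -2.359
v 2.21 1.558 -2.894
v 1.665 1.152 -1.716
v -4.481 -1.024 1.506
v -3.413 -0.023 2.519
v -3.527 -0.54 0.021
v -2.459 0.461 1.034
v -3.941 -1.721 1.626
v -2.873 -0.72 2.639
v -2.987 -1.237 0.141
v -1.919 -0.236 1.154
f 2 1 5
f 2 5 3
f 3 5 6
f 3 6 4
f 5 1 7
f 5 7 6
f 6 7 8
f 6 8 4
f 7 1 9
f 7 9 8
f 8 9 10
f 8 10 4
f 9 1 11
f 9 11 10
f 10 11 12
f 10 12 4
f 11 1 13
f 11 13 12
f 12 13 14
f 12 14 4
f 13 1 15
f 13 15 14
f 14 15 16
f 14 16 4
f 15 1 17
f 15 17 16
f 16 17 18
f 16 18 4
f 17 1 19
f 17 19 18
f 18 19 20
f 18 20 4
f 19 1 21
f 19 21 20
f 20 21 22
f 20 22 4
f 21 1 23
f 21 23 22
f 22 23 24
f 22 24 4
f 23 1 25
f 23 25 24
f 24 25 26
f 24 26 4
f 25 1 2
f 25 2 26
f 26 2 3
f 26 3 4
f 28 27 30
f 28 30 29
f 30 27 31
f 30 31 29
f 31 27 32
f 31 32 29
f 32 27 33
f 32 33 29
f 33 27 34
f 33 34 29
f 34 27 35
f 34 35 29
f 35 27 36
f 35 36 29
f 36 27 37
f 36 37 29
f 37 27 28
f 37 28 29
f 39 38 42
f 39 42 40
f 40 42 43
f 40 43 41
f 42 38 44
f 42 44 43
f 43 44 45
f 43 45 41
f 44 38 46
f 44 46 45
f 45 46 47
f 45 47 41
f 46 38 48
f 46 48 47
f 47 48 49
f 47 49 41
f 48 38 50
f 48 50 49
f 49 50 51
f 49 51 41
f 50 38 52
f 50 52 51
f 51 52 53
f 51 53 41
f 52 38 54
f 52 54 53
f 53 54 55
f 53 55 41
f 54 38 56
f 54 56 55
f 55 56 57
f 55 57 41
f 56 38 39
f 56 39 57
f 57 39 40
f 57 40 41
f 59 61 58
f 62 59 58
f 58 61 60
f 60 62 58
f 59 65 61
f 63 59 62
f 63 65 59
f 61 65 60
f 64 62 60
f 60 65 64
f 64 63 62
f 65 63 64
f 67 69 66
f 70 67 66
f 66 69 68
f 68 70 66
f 67 73 69
f 71 67 70
f 71 73 67
f 69 73 68
f 72 70 68
f 68 73 72
f 72 71 70
f 73 71 72



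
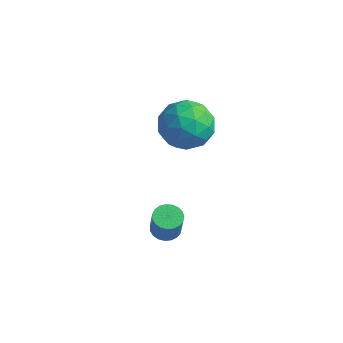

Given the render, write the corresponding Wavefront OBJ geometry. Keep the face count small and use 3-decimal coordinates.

v -4.367 -0.016 2.971
v -3.74 0.575 2.232
v -2.88 -0.975 3.468
v -2.253 -0.384 2.729
v -2.668 0.125 3.655
v -3.587 0.717 3.348
v -3.033 -1.117 2.352
v -3.952 -0.525 2.045
v -2.915 -0.106 1.849
v -2.689 0.662 2.655
v -3.931 -1.062 3.045
v -3.705 -0.294 3.851
v -4.184 0.363 2.558
v -2.436 -0.763 3.142
v -2.68 -0.464 3.686
v -2.311 -0.117 3.252
v -4.094 0.447 3.214
v -3.725 0.795 2.78
v -3.095 0.53 3.616
v -2.895 -1.195 2.92
v -2.526 -0.847 2.486
v -4.309 -0.283 2.448
v -3.94 0.064 2.014
v -3.525 -0.93 2.084
v -3.33 0.311 1.898
v -2.457 -0.253 2.19
v -2.915 -0.684 1.969
v -3.456 -0.336 1.789
v -3.198 0.762 2.372
v -2.324 0.198 2.664
v -2.567 0.498 3.208
v -3.108 0.846 3.028
v -2.713 0.362 2.147
v -4.296 -0.598 3.036
v -3.422 -1.162 3.328
v -3.512 -1.246 2.672
v -4.053 -0.898 2.492
v -4.163 -0.147 3.51
v -3.29 -0.711 3.802
v -3.164 -0.064 3.911
v -3.705 0.284 3.731
v -3.907 -0.762 3.553
v -2.991 -1.793 -2.059
v -2.444 -1.597 -2.165
v -2.163 -1.791 -1.067
v -2.709 -1.987 -0.961
v -2.56 -1.391 -2.098
v -2.279 -1.586 -1.001
v -2.751 -1.255 -2.025
v -2.469 -1.449 -0.928
v -2.983 -1.212 -1.958
v -2.701 -1.406 -0.86
v -3.216 -1.269 -1.908
v -2.934 -1.463 -0.811
v -3.411 -1.417 -1.885
v -3.129 -1.611 -0.787
v -3.532 -1.629 -1.891
v -3.251 -1.824 -0.793
v -3.561 -1.871 -1.926
v -3.279 -2.065 -0.829
v -3.49 -2.098 -1.985
v -3.208 -2.292 -0.887
v -3.334 -2.273 -2.056
v -3.052 -2.467 -0.958
v -3.118 -2.365 -2.128
v -2.836 -2.559 -1.03
v -2.88 -2.358 -2.187
v -2.598 -2.552 -1.089
v -2.661 -2.253 -2.225
v -2.379 -2.447 -1.127
v -2.5 -2.069 -2.234
v -2.218 -2.263 -1.136
v -2.423 -1.837 -2.212
v -2.141 -2.031 -1.115
f 1 38 17
f 38 12 41
f 17 41 6
f 38 41 17
f 1 17 13
f 17 6 18
f 13 18 2
f 17 18 13
f 1 13 22
f 13 2 23
f 22 23 8
f 13 23 22
f 1 22 34
f 22 8 37
f 34 37 11
f 22 37 34
f 1 34 38
f 34 11 42
f 38 42 12
f 34 42 38
f 2 18 29
f 18 6 32
f 29 32 10
f 18 32 29
f 6 41 19
f 41 12 40
f 19 40 5
f 41 40 19
f 12 42 39
f 42 11 35
f 39 35 3
f 42 35 39
f 11 37 36
f 37 8 24
f 36 24 7
f 37 24 36
f 8 23 28
f 23 2 25
f 28 25 9
f 23 25 28
f 4 30 16
f 30 10 31
f 16 31 5
f 30 31 16
f 4 16 14
f 16 5 15
f 14 15 3
f 16 15 14
f 4 14 21
f 14 3 20
f 21 20 7
f 14 20 21
f 4 21 26
f 21 7 27
f 26 27 9
f 21 27 26
f 4 26 30
f 26 9 33
f 30 33 10
f 26 33 30
f 5 31 19
f 31 10 32
f 19 32 6
f 31 32 19
f 3 15 39
f 15 5 40
f 39 40 12
f 15 40 39
f 7 20 36
f 20 3 35
f 36 35 11
f 20 35 36
f 9 27 28
f 27 7 24
f 28 24 8
f 27 24 28
f 10 33 29
f 33 9 25
f 29 25 2
f 33 25 29
f 44 43 47
f 44 47 45
f 45 47 48
f 45 48 46
f 47 43 49
f 47 49 48
f 48 49 50
f 48 50 46
f 49 43 51
f 49 51 50
f 50 51 52
f 50 52 46
f 51 43 53
f 51 53 52
f 52 53 54
f 52 54 46
f 53 43 55
f 53 55 54
f 54 55 56
f 54 56 46
f 55 43 57
f 55 57 56
f 56 57 58
f 56 58 46
f 57 43 59
f 57 59 58
f 58 59 60
f 58 60 46
f 59 43 61
f 59 61 60
f 60 61 62
f 60 62 46
f 61 43 63
f 61 63 62
f 62 63 64
f 62 64 46
f 63 43 65
f 63 65 64
f 64 65 66
f 64 66 46
f 65 43 67
f 65 67 66
f 66 67 68
f 66 68 46
f 67 43 69
f 67 69 68
f 68 69 70
f 68 70 46
f 69 43 71
f 69 71 70
f 70 71 72
f 70 72 46
f 71 43 73
f 71 73 72
f 72 73 74
f 72 74 46
f 73 43 44
f 73 44 74
f 74 44 45
f 74 45 46



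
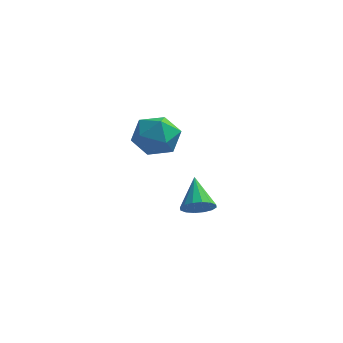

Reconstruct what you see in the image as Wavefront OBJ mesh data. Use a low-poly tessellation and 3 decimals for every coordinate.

v -1.671 0.287 2.769
v -0.741 -0.367 2.392
v -2.879 -0.853 1.768
v -1.949 -1.507 1.391
v -2.277 -1.541 2.543
v -1.531 -0.836 3.162
v -2.089 -0.384 0.998
v -1.343 0.321 1.617
v -0.999 -0.782 1.298
v -1.115 -1.497 2.252
v -2.505 0.277 1.908
v -2.621 -0.438 2.862
v -0.42 1.427 -3.61
v -0.134 1.001 -2.932
v -0.96 2.813 -2.51
v 0.208 1.242 -3.067
v 0.382 1.532 -3.348
v 0.341 1.794 -3.699
v 0.096 1.958 -4.026
v -0.287 1.979 -4.241
v -0.706 1.853 -4.287
v -1.048 1.612 -4.152
v -1.222 1.321 -3.871
v -1.181 1.059 -3.52
v -0.936 0.895 -3.193
v -0.553 0.874 -2.978
f 1 12 6
f 1 6 2
f 1 2 8
f 1 8 11
f 1 11 12
f 2 6 10
f 6 12 5
f 12 11 3
f 11 8 7
f 8 2 9
f 4 10 5
f 4 5 3
f 4 3 7
f 4 7 9
f 4 9 10
f 5 10 6
f 3 5 12
f 7 3 11
f 9 7 8
f 10 9 2
f 14 13 16
f 14 16 15
f 16 13 17
f 16 17 15
f 17 13 18
f 17 18 15
f 18 13 19
f 18 19 15
f 19 13 20
f 19 20 15
f 20 13 21
f 20 21 15
f 21 13 22
f 21 22 15
f 22 13 23
f 22 23 15
f 23 13 24
f 23 24 15
f 24 13 25
f 24 25 15
f 25 13 26
f 25 26 15
f 26 13 14
f 26 14 15



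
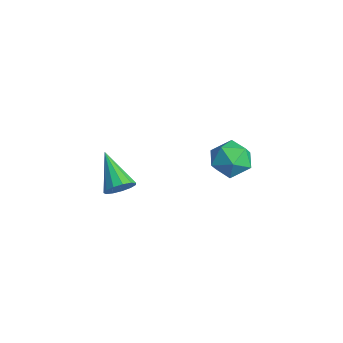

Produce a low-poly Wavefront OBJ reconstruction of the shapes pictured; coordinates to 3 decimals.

v 2.697 -3.59 -2.463
v 3.052 -3.635 -1.945
v 1.263 -3.57 -1.477
v 3.013 -3.288 -2.01
v 2.873 -3.037 -2.219
v 2.677 -2.962 -2.505
v 2.487 -3.086 -2.778
v 2.364 -3.37 -2.951
v 2.346 -3.724 -2.969
v 2.44 -4.036 -2.827
v 2.615 -4.206 -2.569
v 2.816 -4.181 -2.278
v 2.979 -3.968 -2.045
v 1.637 1.445 -2.227
v 2.545 1.57 -2.102
v 1.915 0.67 -3.478
v 2.823 0.795 -3.353
v 2.349 0.248 -2.778
v 2.177 0.727 -2.005
v 2.283 1.513 -3.575
v 2.111 1.992 -2.802
v 2.945 1.612 -2.936
v 2.985 0.83 -2.443
v 1.475 1.41 -3.137
v 1.515 0.628 -2.644
f 2 1 4
f 2 4 3
f 4 1 5
f 4 5 3
f 5 1 6
f 5 6 3
f 6 1 7
f 6 7 3
f 7 1 8
f 7 8 3
f 8 1 9
f 8 9 3
f 9 1 10
f 9 10 3
f 10 1 11
f 10 11 3
f 11 1 12
f 11 12 3
f 12 1 13
f 12 13 3
f 13 1 2
f 13 2 3
f 14 25 19
f 14 19 15
f 14 15 21
f 14 21 24
f 14 24 25
f 15 19 23
f 19 25 18
f 25 24 16
f 24 21 20
f 21 15 22
f 17 23 18
f 17 18 16
f 17 16 20
f 17 20 22
f 17 22 23
f 18 23 19
f 16 18 25
f 20 16 24
f 22 20 21
f 23 22 15



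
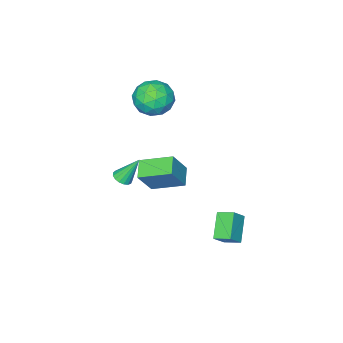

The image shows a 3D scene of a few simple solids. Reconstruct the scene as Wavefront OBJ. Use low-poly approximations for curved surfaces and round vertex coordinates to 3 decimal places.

v 0.385 -1.435 1.897
v 1.447 -1.604 1.769
v 0.093 -3.156 1.751
v 1.155 -3.325 1.623
v 0.77 -3.001 2.582
v 0.95 -1.937 2.672
v 0.59 -2.823 0.848
v 0.77 -1.759 0.938
v 1.574 -2.462 1.121
v 1.685 -2.572 2.193
v -0.145 -2.188 1.327
v -0.034 -2.298 2.399
v 0.942 -1.368 1.846
v 0.598 -3.392 1.674
v 0.372 -3.201 2.238
v 0.996 -3.301 2.163
v 0.65 -1.564 2.377
v 1.274 -1.663 2.302
v 0.876 -2.484 2.779
v 0.266 -3.097 1.218
v 0.89 -3.196 1.143
v 0.544 -1.459 1.357
v 1.168 -1.559 1.282
v 0.664 -2.276 0.741
v 1.64 -1.972 1.39
v 1.469 -2.984 1.304
v 1.137 -2.689 0.848
v 1.243 -2.063 0.901
v 1.706 -2.036 2.02
v 1.534 -3.048 1.934
v 1.308 -2.858 2.497
v 1.414 -2.232 2.55
v 1.78 -2.541 1.639
v 0.006 -1.712 1.586
v -0.166 -2.724 1.5
v 0.126 -2.528 0.97
v 0.232 -1.902 1.023
v 0.071 -1.776 2.216
v -0.1 -2.788 2.13
v 0.297 -2.697 2.619
v 0.403 -2.071 2.672
v -0.24 -2.219 1.881
v 1.044 -2.273 -4.748
v 0.324 -2.975 -4.277
v 0.095 -0.894 -4.142
v -0.625 -1.596 -3.672
v 1.925 -2.264 -3.388
v 1.205 -2.966 -2.918
v 0.976 -0.885 -2.783
v 0.256 -1.587 -2.312
v 0.491 2.455 -4.036
v 1.188 2.472 -3.333
v 0.166 3.237 -3.733
v 0.863 3.254 -3.029
v 1.397 3.186 -4.951
v 2.094 3.203 -4.247
v 1.072 3.968 -4.647
v 1.769 3.985 -3.944
v 3.676 -1.283 -1.775
v 4.116 -1.017 -1.694
v 3.104 -0.737 -0.465
v 3.973 -0.858 -1.822
v 3.762 -0.797 -1.94
v 3.532 -0.847 -2.019
v 3.335 -0.997 -2.043
v 3.215 -1.212 -2.006
v 3.202 -1.443 -1.915
v 3.297 -1.638 -1.793
v 3.479 -1.751 -1.666
v 3.706 -1.757 -1.564
v 3.926 -1.654 -1.511
v 4.089 -1.466 -1.518
v 4.158 -1.236 -1.584
f 1 38 17
f 38 12 41
f 17 41 6
f 38 41 17
f 1 17 13
f 17 6 18
f 13 18 2
f 17 18 13
f 1 13 22
f 13 2 23
f 22 23 8
f 13 23 22
f 1 22 34
f 22 8 37
f 34 37 11
f 22 37 34
f 1 34 38
f 34 11 42
f 38 42 12
f 34 42 38
f 2 18 29
f 18 6 32
f 29 32 10
f 18 32 29
f 6 41 19
f 41 12 40
f 19 40 5
f 41 40 19
f 12 42 39
f 42 11 35
f 39 35 3
f 42 35 39
f 11 37 36
f 37 8 24
f 36 24 7
f 37 24 36
f 8 23 28
f 23 2 25
f 28 25 9
f 23 25 28
f 4 30 16
f 30 10 31
f 16 31 5
f 30 31 16
f 4 16 14
f 16 5 15
f 14 15 3
f 16 15 14
f 4 14 21
f 14 3 20
f 21 20 7
f 14 20 21
f 4 21 26
f 21 7 27
f 26 27 9
f 21 27 26
f 4 26 30
f 26 9 33
f 30 33 10
f 26 33 30
f 5 31 19
f 31 10 32
f 19 32 6
f 31 32 19
f 3 15 39
f 15 5 40
f 39 40 12
f 15 40 39
f 7 20 36
f 20 3 35
f 36 35 11
f 20 35 36
f 9 27 28
f 27 7 24
f 28 24 8
f 27 24 28
f 10 33 29
f 33 9 25
f 29 25 2
f 33 25 29
f 44 46 43
f 47 44 43
f 43 46 45
f 45 47 43
f 44 50 46
f 48 44 47
f 48 50 44
f 46 50 45
f 49 47 45
f 45 50 49
f 49 48 47
f 50 48 49
f 52 54 51
f 55 52 51
f 51 54 53
f 53 55 51
f 52 58 54
f 56 52 55
f 56 58 52
f 54 58 53
f 57 55 53
f 53 58 57
f 57 56 55
f 58 56 57
f 60 59 62
f 60 62 61
f 62 59 63
f 62 63 61
f 63 59 64
f 63 64 61
f 64 59 65
f 64 65 61
f 65 59 66
f 65 66 61
f 66 59 67
f 66 67 61
f 67 59 68
f 67 68 61
f 68 59 69
f 68 69 61
f 69 59 70
f 69 70 61
f 70 59 71
f 70 71 61
f 71 59 72
f 71 72 61
f 72 59 73
f 72 73 61
f 73 59 60
f 73 60 61



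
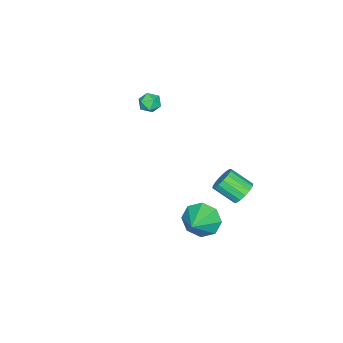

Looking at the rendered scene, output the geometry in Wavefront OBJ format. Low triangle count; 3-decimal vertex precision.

v 2.197 3.619 -1.288
v 2.647 3.063 -2.015
v 3.563 3.841 -0.612
v 2.614 3.821 -2.197
v 2.337 4.461 -1.846
v 1.978 4.608 -1.169
v 1.747 4.176 -0.561
v 1.78 3.417 -0.379
v 2.057 2.777 -0.73
v 2.416 2.63 -1.407
v -0.519 4.461 -1.016
v 0.173 4.432 -1.212
v 0.351 3.291 -0.421
v -0.341 3.319 -0.224
v 0.169 4.644 -0.905
v 0.346 3.503 -0.114
v -0.02 4.807 -0.628
v 0.157 3.665 0.163
v -0.343 4.877 -0.455
v -0.165 3.735 0.336
v -0.712 4.835 -0.432
v -0.535 3.694 0.359
v -1.03 4.693 -0.565
v -0.853 3.552 0.226
v -1.211 4.489 -0.819
v -1.033 3.348 -0.028
v -1.206 4.277 -1.126
v -1.029 3.136 -0.335
v -1.017 4.115 -1.403
v -0.84 2.973 -0.612
v -0.695 4.045 -1.576
v -0.517 2.903 -0.785
v -0.325 4.086 -1.599
v -0.148 2.945 -0.808
v -0.007 4.228 -1.466
v 0.17 3.087 -0.675
v -4.231 -2.509 0.926
v -3.82 -2.166 0.518
v -3.72 -3.434 0.662
v -3.309 -3.091 0.254
v -3.265 -3.012 0.921
v -3.58 -2.44 1.084
v -3.96 -3.16 0.096
v -4.275 -2.588 0.259
v -3.652 -2.568 0.005
v -3.223 -2.477 0.515
v -4.317 -3.123 0.665
v -3.888 -3.032 1.175
f 2 1 4
f 2 4 3
f 4 1 5
f 4 5 3
f 5 1 6
f 5 6 3
f 6 1 7
f 6 7 3
f 7 1 8
f 7 8 3
f 8 1 9
f 8 9 3
f 9 1 10
f 9 10 3
f 10 1 2
f 10 2 3
f 12 11 15
f 12 15 13
f 13 15 16
f 13 16 14
f 15 11 17
f 15 17 16
f 16 17 18
f 16 18 14
f 17 11 19
f 17 19 18
f 18 19 20
f 18 20 14
f 19 11 21
f 19 21 20
f 20 21 22
f 20 22 14
f 21 11 23
f 21 23 22
f 22 23 24
f 22 24 14
f 23 11 25
f 23 25 24
f 24 25 26
f 24 26 14
f 25 11 27
f 25 27 26
f 26 27 28
f 26 28 14
f 27 11 29
f 27 29 28
f 28 29 30
f 28 30 14
f 29 11 31
f 29 31 30
f 30 31 32
f 30 32 14
f 31 11 33
f 31 33 32
f 32 33 34
f 32 34 14
f 33 11 35
f 33 35 34
f 34 35 36
f 34 36 14
f 35 11 12
f 35 12 36
f 36 12 13
f 36 13 14
f 37 48 42
f 37 42 38
f 37 38 44
f 37 44 47
f 37 47 48
f 38 42 46
f 42 48 41
f 48 47 39
f 47 44 43
f 44 38 45
f 40 46 41
f 40 41 39
f 40 39 43
f 40 43 45
f 40 45 46
f 41 46 42
f 39 41 48
f 43 39 47
f 45 43 44
f 46 45 38



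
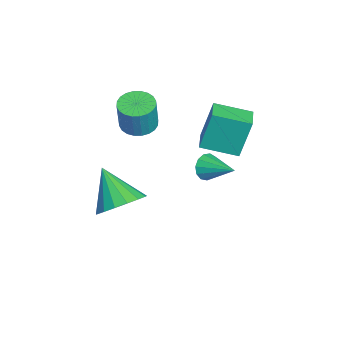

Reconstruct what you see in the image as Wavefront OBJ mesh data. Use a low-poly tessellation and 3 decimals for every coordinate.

v -0.262 -1.216 2.54
v 0.323 -0.834 2.416
v 0.647 -0.901 3.735
v 0.062 -1.284 3.86
v 0.139 -0.634 2.472
v 0.463 -0.702 3.791
v -0.106 -0.524 2.538
v 0.218 -0.591 3.857
v -0.375 -0.518 2.604
v -0.051 -0.586 3.923
v -0.627 -0.619 2.661
v -0.303 -0.687 3.98
v -0.823 -0.811 2.699
v -0.499 -0.879 4.018
v -0.934 -1.064 2.713
v -0.609 -1.132 4.032
v -0.942 -1.341 2.701
v -0.618 -1.409 4.02
v -0.847 -1.599 2.665
v -0.523 -1.666 3.984
v -0.663 -1.798 2.609
v -0.339 -1.866 3.928
v -0.418 -1.909 2.543
v -0.094 -1.976 3.862
v -0.149 -1.914 2.477
v 0.175 -1.982 3.796
v 0.103 -1.813 2.42
v 0.427 -1.881 3.739
v 0.299 -1.621 2.382
v 0.623 -1.689 3.701
v 0.409 -1.368 2.368
v 0.734 -1.436 3.687
v 0.418 -1.091 2.38
v 0.742 -1.159 3.699
v 0.556 0.995 2.534
v 0.413 1.442 4.158
v 0.684 2.4 2.158
v 0.541 2.847 3.782
v 1.539 0.933 2.638
v 1.396 1.38 4.262
v 1.667 2.338 2.262
v 1.524 2.785 3.886
v -0.14 1.249 0.167
v 0.162 1.253 -0.352
v 0.72 2.231 0.673
v -0.084 1.483 -0.383
v -0.347 1.639 -0.239
v -0.544 1.671 0.034
v -0.613 1.569 0.349
v -0.532 1.365 0.606
v -0.325 1.124 0.724
v -0.06 0.923 0.665
v 0.18 0.825 0.448
v 0.318 0.862 0.142
v 0.311 1.021 -0.157
v 4.161 -1.731 1.699
v 4.533 -1.142 2.345
v 3.179 -2.409 2.881
v 4.177 -0.913 2.181
v 3.817 -0.87 1.906
v 3.535 -1.025 1.584
v 3.398 -1.342 1.288
v 3.435 -1.748 1.086
v 3.638 -2.15 1.025
v 3.961 -2.456 1.118
v 4.33 -2.596 1.343
v 4.66 -2.538 1.651
v 4.876 -2.295 1.969
v 4.928 -1.923 2.225
v 4.804 -1.507 2.361
f 2 1 5
f 2 5 3
f 3 5 6
f 3 6 4
f 5 1 7
f 5 7 6
f 6 7 8
f 6 8 4
f 7 1 9
f 7 9 8
f 8 9 10
f 8 10 4
f 9 1 11
f 9 11 10
f 10 11 12
f 10 12 4
f 11 1 13
f 11 13 12
f 12 13 14
f 12 14 4
f 13 1 15
f 13 15 14
f 14 15 16
f 14 16 4
f 15 1 17
f 15 17 16
f 16 17 18
f 16 18 4
f 17 1 19
f 17 19 18
f 18 19 20
f 18 20 4
f 19 1 21
f 19 21 20
f 20 21 22
f 20 22 4
f 21 1 23
f 21 23 22
f 22 23 24
f 22 24 4
f 23 1 25
f 23 25 24
f 24 25 26
f 24 26 4
f 25 1 27
f 25 27 26
f 26 27 28
f 26 28 4
f 27 1 29
f 27 29 28
f 28 29 30
f 28 30 4
f 29 1 31
f 29 31 30
f 30 31 32
f 30 32 4
f 31 1 33
f 31 33 32
f 32 33 34
f 32 34 4
f 33 1 2
f 33 2 34
f 34 2 3
f 34 3 4
f 36 38 35
f 39 36 35
f 35 38 37
f 37 39 35
f 36 42 38
f 40 36 39
f 40 42 36
f 38 42 37
f 41 39 37
f 37 42 41
f 41 40 39
f 42 40 41
f 44 43 46
f 44 46 45
f 46 43 47
f 46 47 45
f 47 43 48
f 47 48 45
f 48 43 49
f 48 49 45
f 49 43 50
f 49 50 45
f 50 43 51
f 50 51 45
f 51 43 52
f 51 52 45
f 52 43 53
f 52 53 45
f 53 43 54
f 53 54 45
f 54 43 55
f 54 55 45
f 55 43 44
f 55 44 45
f 57 56 59
f 57 59 58
f 59 56 60
f 59 60 58
f 60 56 61
f 60 61 58
f 61 56 62
f 61 62 58
f 62 56 63
f 62 63 58
f 63 56 64
f 63 64 58
f 64 56 65
f 64 65 58
f 65 56 66
f 65 66 58
f 66 56 67
f 66 67 58
f 67 56 68
f 67 68 58
f 68 56 69
f 68 69 58
f 69 56 70
f 69 70 58
f 70 56 57
f 70 57 58



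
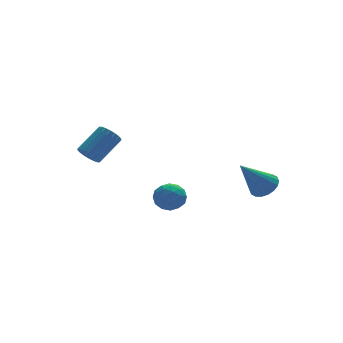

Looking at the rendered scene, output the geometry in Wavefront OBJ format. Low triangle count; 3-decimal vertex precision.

v 2.879 -2.92 1.379
v 3.383 -3.3 1.744
v 1.641 -3.1 2.901
v 3.447 -2.994 1.832
v 3.397 -2.673 1.83
v 3.245 -2.401 1.738
v 3.021 -2.231 1.576
v 2.768 -2.198 1.374
v 2.537 -2.308 1.173
v 2.374 -2.539 1.014
v 2.311 -2.846 0.926
v 2.36 -3.167 0.928
v 2.512 -3.439 1.02
v 2.737 -3.609 1.182
v 2.99 -3.641 1.384
v 3.22 -3.532 1.584
v -1.168 -1.231 1.369
v -0.525 -1.236 0.949
v -1.475 -2.344 0.911
v -0.832 -2.349 0.491
v -0.792 -2.409 1.255
v -0.603 -1.722 1.539
v -1.397 -1.858 0.321
v -1.208 -1.171 0.605
v -0.667 -1.623 0.302
v -0.293 -1.964 0.879
v -1.707 -1.616 0.981
v -1.333 -1.957 1.558
v -0.82 -1.136 1.199
v -1.18 -2.444 0.661
v -1.157 -2.48 1.11
v -0.779 -2.483 0.863
v -0.865 -1.421 1.546
v -0.487 -1.424 1.299
v -0.644 -2.114 1.479
v -1.513 -2.156 0.561
v -1.135 -2.159 0.314
v -1.221 -1.097 0.997
v -0.843 -1.1 0.75
v -1.356 -1.466 0.381
v -0.525 -1.366 0.572
v -0.705 -2.02 0.303
v -1.038 -1.732 0.203
v -0.926 -1.328 0.37
v -0.305 -1.566 0.912
v -0.486 -2.221 0.642
v -0.462 -2.256 1.091
v -0.351 -1.852 1.258
v -0.389 -1.794 0.531
v -1.514 -1.359 1.218
v -1.695 -2.014 0.948
v -1.649 -1.728 0.602
v -1.538 -1.324 0.769
v -1.295 -1.56 1.557
v -1.475 -2.214 1.288
v -1.074 -2.252 1.49
v -0.962 -1.848 1.657
v -1.611 -1.786 1.329
v -3.37 1.656 2.341
v -3.047 1.171 2.159
v -1.867 1.599 3.118
v -2.19 2.084 3.299
v -2.973 1.363 1.982
v -1.792 1.791 2.941
v -2.977 1.613 1.876
v -1.797 2.041 2.835
v -3.06 1.871 1.862
v -1.879 2.299 2.821
v -3.203 2.087 1.943
v -2.023 2.515 2.901
v -3.38 2.217 2.102
v -2.199 2.645 3.061
v -3.555 2.237 2.309
v -2.374 2.664 3.268
v -3.693 2.141 2.522
v -2.513 2.569 3.481
v -3.768 1.949 2.699
v -2.587 2.377 3.658
v -3.763 1.699 2.805
v -2.583 2.127 3.764
v -3.681 1.441 2.819
v -2.5 1.869 3.778
v -3.537 1.225 2.739
v -2.357 1.653 3.697
v -3.361 1.095 2.579
v -2.18 1.523 3.538
v -3.186 1.076 2.372
v -2.005 1.503 3.331
f 2 1 4
f 2 4 3
f 4 1 5
f 4 5 3
f 5 1 6
f 5 6 3
f 6 1 7
f 6 7 3
f 7 1 8
f 7 8 3
f 8 1 9
f 8 9 3
f 9 1 10
f 9 10 3
f 10 1 11
f 10 11 3
f 11 1 12
f 11 12 3
f 12 1 13
f 12 13 3
f 13 1 14
f 13 14 3
f 14 1 15
f 14 15 3
f 15 1 16
f 15 16 3
f 16 1 2
f 16 2 3
f 17 54 33
f 54 28 57
f 33 57 22
f 54 57 33
f 17 33 29
f 33 22 34
f 29 34 18
f 33 34 29
f 17 29 38
f 29 18 39
f 38 39 24
f 29 39 38
f 17 38 50
f 38 24 53
f 50 53 27
f 38 53 50
f 17 50 54
f 50 27 58
f 54 58 28
f 50 58 54
f 18 34 45
f 34 22 48
f 45 48 26
f 34 48 45
f 22 57 35
f 57 28 56
f 35 56 21
f 57 56 35
f 28 58 55
f 58 27 51
f 55 51 19
f 58 51 55
f 27 53 52
f 53 24 40
f 52 40 23
f 53 40 52
f 24 39 44
f 39 18 41
f 44 41 25
f 39 41 44
f 20 46 32
f 46 26 47
f 32 47 21
f 46 47 32
f 20 32 30
f 32 21 31
f 30 31 19
f 32 31 30
f 20 30 37
f 30 19 36
f 37 36 23
f 30 36 37
f 20 37 42
f 37 23 43
f 42 43 25
f 37 43 42
f 20 42 46
f 42 25 49
f 46 49 26
f 42 49 46
f 21 47 35
f 47 26 48
f 35 48 22
f 47 48 35
f 19 31 55
f 31 21 56
f 55 56 28
f 31 56 55
f 23 36 52
f 36 19 51
f 52 51 27
f 36 51 52
f 25 43 44
f 43 23 40
f 44 40 24
f 43 40 44
f 26 49 45
f 49 25 41
f 45 41 18
f 49 41 45
f 60 59 63
f 60 63 61
f 61 63 64
f 61 64 62
f 63 59 65
f 63 65 64
f 64 65 66
f 64 66 62
f 65 59 67
f 65 67 66
f 66 67 68
f 66 68 62
f 67 59 69
f 67 69 68
f 68 69 70
f 68 70 62
f 69 59 71
f 69 71 70
f 70 71 72
f 70 72 62
f 71 59 73
f 71 73 72
f 72 73 74
f 72 74 62
f 73 59 75
f 73 75 74
f 74 75 76
f 74 76 62
f 75 59 77
f 75 77 76
f 76 77 78
f 76 78 62
f 77 59 79
f 77 79 78
f 78 79 80
f 78 80 62
f 79 59 81
f 79 81 80
f 80 81 82
f 80 82 62
f 81 59 83
f 81 83 82
f 82 83 84
f 82 84 62
f 83 59 85
f 83 85 84
f 84 85 86
f 84 86 62
f 85 59 87
f 85 87 86
f 86 87 88
f 86 88 62
f 87 59 60
f 87 60 88
f 88 60 61
f 88 61 62



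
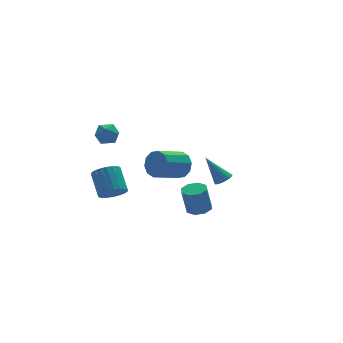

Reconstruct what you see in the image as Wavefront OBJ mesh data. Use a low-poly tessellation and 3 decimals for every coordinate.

v 4.116 0.119 -1.602
v 4.667 0.35 -1.435
v 3.304 0.901 0.002
v 4.547 0.565 -1.601
v 4.328 0.678 -1.767
v 4.061 0.663 -1.895
v 3.806 0.523 -1.956
v 3.623 0.291 -1.935
v 3.552 0.02 -1.839
v 3.611 -0.229 -1.688
v 3.785 -0.398 -1.517
v 4.036 -0.448 -1.366
v 4.304 -0.369 -1.269
v 4.53 -0.177 -1.248
v 4.661 0.082 -1.308
v -2.558 3.717 1.761
v -2.093 4.25 2.235
v -1.427 3.35 1.065
v -0.962 3.883 1.539
v -1.294 3.182 1.889
v -1.993 3.409 2.32
v -1.527 4.191 0.98
v -2.226 4.418 1.411
v -1.456 4.544 1.753
v -1.312 3.92 2.314
v -2.208 3.68 0.986
v -2.064 3.056 1.547
v -1.855 2.687 -2.832
v -1.045 2.392 -2.54
v -0.975 3.759 -1.356
v -1.785 4.053 -1.648
v -0.947 2.628 -2.819
v -0.877 3.995 -1.634
v -1.006 2.875 -3.1
v -0.936 4.242 -1.915
v -1.211 3.089 -3.334
v -1.141 4.456 -2.15
v -1.528 3.233 -3.482
v -1.458 4.6 -2.298
v -1.902 3.283 -3.518
v -1.832 4.65 -2.333
v -2.267 3.23 -3.435
v -2.197 4.597 -2.25
v -2.561 3.083 -3.248
v -2.491 4.45 -2.063
v -2.733 2.867 -2.989
v -2.663 4.234 -1.804
v -2.753 2.62 -2.702
v -2.683 3.987 -1.518
v -2.618 2.385 -2.439
v -2.548 3.752 -1.254
v -2.351 2.202 -2.243
v -2.281 3.569 -1.059
v -1.998 2.102 -2.149
v -1.928 3.469 -0.965
v -1.62 2.104 -2.174
v -1.55 3.471 -0.989
v -1.283 2.206 -2.312
v -1.213 3.573 -1.127
v 1.267 -2.818 -1.705
v 1.826 -3.348 -1.581
v 1.513 -3.291 0.069
v 0.953 -2.762 -0.055
v 2.033 -2.788 -1.56
v 1.719 -2.732 0.089
v 1.791 -2.246 -1.625
v 1.477 -2.19 0.025
v 1.242 -2.039 -1.736
v 0.928 -1.983 -0.087
v 0.707 -2.289 -1.829
v 0.394 -2.232 -0.179
v 0.501 -2.848 -1.849
v 0.187 -2.792 -0.2
v 0.743 -3.39 -1.785
v 0.429 -3.334 -0.135
v 1.292 -3.597 -1.673
v 0.978 -3.541 -0.024
v -0.283 -3.664 2.719
v 0.127 -3.923 3.501
v -1.507 -4.396 4.202
v -1.917 -4.136 3.421
v -0.011 -3.374 3.549
v -1.645 -3.846 4.25
v -0.253 -2.935 3.28
v -1.887 -3.408 3.981
v -0.506 -2.775 2.797
v -2.141 -3.247 3.498
v -0.675 -2.954 2.285
v -2.309 -3.426 2.986
v -0.693 -3.404 1.938
v -2.327 -3.877 2.639
v -0.555 -3.954 1.89
v -2.189 -4.426 2.591
v -0.313 -4.392 2.159
v -1.947 -4.865 2.86
v -0.059 -4.553 2.642
v -1.694 -5.025 3.343
v 0.109 -4.374 3.154
v -1.525 -4.846 3.855
f 2 1 4
f 2 4 3
f 4 1 5
f 4 5 3
f 5 1 6
f 5 6 3
f 6 1 7
f 6 7 3
f 7 1 8
f 7 8 3
f 8 1 9
f 8 9 3
f 9 1 10
f 9 10 3
f 10 1 11
f 10 11 3
f 11 1 12
f 11 12 3
f 12 1 13
f 12 13 3
f 13 1 14
f 13 14 3
f 14 1 15
f 14 15 3
f 15 1 2
f 15 2 3
f 16 27 21
f 16 21 17
f 16 17 23
f 16 23 26
f 16 26 27
f 17 21 25
f 21 27 20
f 27 26 18
f 26 23 22
f 23 17 24
f 19 25 20
f 19 20 18
f 19 18 22
f 19 22 24
f 19 24 25
f 20 25 21
f 18 20 27
f 22 18 26
f 24 22 23
f 25 24 17
f 29 28 32
f 29 32 30
f 30 32 33
f 30 33 31
f 32 28 34
f 32 34 33
f 33 34 35
f 33 35 31
f 34 28 36
f 34 36 35
f 35 36 37
f 35 37 31
f 36 28 38
f 36 38 37
f 37 38 39
f 37 39 31
f 38 28 40
f 38 40 39
f 39 40 41
f 39 41 31
f 40 28 42
f 40 42 41
f 41 42 43
f 41 43 31
f 42 28 44
f 42 44 43
f 43 44 45
f 43 45 31
f 44 28 46
f 44 46 45
f 45 46 47
f 45 47 31
f 46 28 48
f 46 48 47
f 47 48 49
f 47 49 31
f 48 28 50
f 48 50 49
f 49 50 51
f 49 51 31
f 50 28 52
f 50 52 51
f 51 52 53
f 51 53 31
f 52 28 54
f 52 54 53
f 53 54 55
f 53 55 31
f 54 28 56
f 54 56 55
f 55 56 57
f 55 57 31
f 56 28 58
f 56 58 57
f 57 58 59
f 57 59 31
f 58 28 29
f 58 29 59
f 59 29 30
f 59 30 31
f 61 60 64
f 61 64 62
f 62 64 65
f 62 65 63
f 64 60 66
f 64 66 65
f 65 66 67
f 65 67 63
f 66 60 68
f 66 68 67
f 67 68 69
f 67 69 63
f 68 60 70
f 68 70 69
f 69 70 71
f 69 71 63
f 70 60 72
f 70 72 71
f 71 72 73
f 71 73 63
f 72 60 74
f 72 74 73
f 73 74 75
f 73 75 63
f 74 60 76
f 74 76 75
f 75 76 77
f 75 77 63
f 76 60 61
f 76 61 77
f 77 61 62
f 77 62 63
f 79 78 82
f 79 82 80
f 80 82 83
f 80 83 81
f 82 78 84
f 82 84 83
f 83 84 85
f 83 85 81
f 84 78 86
f 84 86 85
f 85 86 87
f 85 87 81
f 86 78 88
f 86 88 87
f 87 88 89
f 87 89 81
f 88 78 90
f 88 90 89
f 89 90 91
f 89 91 81
f 90 78 92
f 90 92 91
f 91 92 93
f 91 93 81
f 92 78 94
f 92 94 93
f 93 94 95
f 93 95 81
f 94 78 96
f 94 96 95
f 95 96 97
f 95 97 81
f 96 78 98
f 96 98 97
f 97 98 99
f 97 99 81
f 98 78 79
f 98 79 99
f 99 79 80
f 99 80 81

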